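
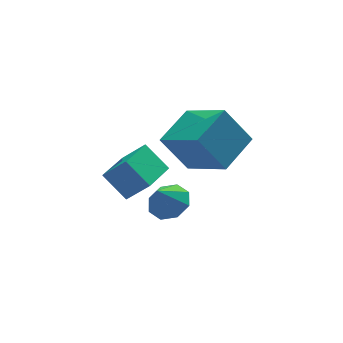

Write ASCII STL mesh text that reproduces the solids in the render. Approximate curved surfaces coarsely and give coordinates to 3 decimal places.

solid 
facet normal -0.475 0.323 0.819
outer loop
vertex -0.607 -0.552 3.258
vertex 0.688 0.237 3.699
vertex -1.219 0.992 2.294
endloop
endfacet
facet normal -0.820 -0.500 -0.280
outer loop
vertex -0.468 0.483 1.001
vertex -0.607 -0.552 3.258
vertex -1.219 0.992 2.294
endloop
endfacet
facet normal -0.476 0.322 0.819
outer loop
vertex -1.219 0.992 2.294
vertex 0.688 0.237 3.699
vertex 0.076 1.781 2.736
endloop
endfacet
facet normal -0.319 0.804 -0.502
outer loop
vertex 0.076 1.781 2.736
vertex -0.468 0.483 1.001
vertex -1.219 0.992 2.294
endloop
endfacet
facet normal 0.319 -0.804 0.502
outer loop
vertex -0.607 -0.552 3.258
vertex 1.439 -0.272 2.406
vertex 0.688 0.237 3.699
endloop
endfacet
facet normal -0.820 -0.499 -0.280
outer loop
vertex 0.144 -1.061 1.964
vertex -0.607 -0.552 3.258
vertex -0.468 0.483 1.001
endloop
endfacet
facet normal 0.319 -0.804 0.501
outer loop
vertex 0.144 -1.061 1.964
vertex 1.439 -0.272 2.406
vertex -0.607 -0.552 3.258
endloop
endfacet
facet normal 0.820 0.499 0.280
outer loop
vertex 0.688 0.237 3.699
vertex 1.439 -0.272 2.406
vertex 0.076 1.781 2.736
endloop
endfacet
facet normal -0.319 0.804 -0.502
outer loop
vertex 0.827 1.272 1.442
vertex -0.468 0.483 1.001
vertex 0.076 1.781 2.736
endloop
endfacet
facet normal 0.820 0.499 0.279
outer loop
vertex 0.076 1.781 2.736
vertex 1.439 -0.272 2.406
vertex 0.827 1.272 1.442
endloop
endfacet
facet normal 0.475 -0.322 -0.819
outer loop
vertex 0.827 1.272 1.442
vertex 0.144 -1.061 1.964
vertex -0.468 0.483 1.001
endloop
endfacet
facet normal 0.476 -0.322 -0.818
outer loop
vertex 1.439 -0.272 2.406
vertex 0.144 -1.061 1.964
vertex 0.827 1.272 1.442
endloop
endfacet
facet normal -0.532 0.416 -0.738
outer loop
vertex -2.997 1.515 0.725
vertex -1.923 2.459 0.483
vertex -2.499 0.747 -0.066
endloop
endfacet
facet normal -0.740 -0.651 0.167
outer loop
vertex -1.877 0.261 0.797
vertex -2.997 1.515 0.725
vertex -2.499 0.747 -0.066
endloop
endfacet
facet normal -0.532 0.416 -0.738
outer loop
vertex -2.499 0.747 -0.066
vertex -1.923 2.459 0.483
vertex -1.426 1.691 -0.308
endloop
endfacet
facet normal 0.411 -0.635 -0.654
outer loop
vertex -1.426 1.691 -0.308
vertex -1.877 0.261 0.797
vertex -2.499 0.747 -0.066
endloop
endfacet
facet normal -0.411 0.635 0.654
outer loop
vertex -2.997 1.515 0.725
vertex -1.301 1.973 1.346
vertex -1.923 2.459 0.483
endloop
endfacet
facet normal -0.740 -0.651 0.167
outer loop
vertex -2.374 1.029 1.588
vertex -2.997 1.515 0.725
vertex -1.877 0.261 0.797
endloop
endfacet
facet normal -0.411 0.635 0.654
outer loop
vertex -2.374 1.029 1.588
vertex -1.301 1.973 1.346
vertex -2.997 1.515 0.725
endloop
endfacet
facet normal 0.740 0.651 -0.167
outer loop
vertex -1.923 2.459 0.483
vertex -1.301 1.973 1.346
vertex -1.426 1.691 -0.308
endloop
endfacet
facet normal 0.411 -0.635 -0.654
outer loop
vertex -0.803 1.205 0.555
vertex -1.877 0.261 0.797
vertex -1.426 1.691 -0.308
endloop
endfacet
facet normal 0.740 0.652 -0.167
outer loop
vertex -1.426 1.691 -0.308
vertex -1.301 1.973 1.346
vertex -0.803 1.205 0.555
endloop
endfacet
facet normal 0.532 -0.416 0.738
outer loop
vertex -0.803 1.205 0.555
vertex -2.374 1.029 1.588
vertex -1.877 0.261 0.797
endloop
endfacet
facet normal 0.532 -0.415 0.738
outer loop
vertex -1.301 1.973 1.346
vertex -2.374 1.029 1.588
vertex -0.803 1.205 0.555
endloop
endfacet
facet normal 0.477 0.172 -0.862
outer loop
vertex -0.086 1.208 -0.952
vertex -0.762 1.313 -1.305
vertex -0.263 1.77 -0.938
endloop
endfacet
facet normal 0.427 0.112 0.897
outer loop
vertex -0.086 1.208 -0.952
vertex -0.263 1.77 -0.938
vertex -1.278 1.127 -0.375
endloop
endfacet
facet normal 0.477 0.171 -0.862
outer loop
vertex -0.263 1.77 -0.938
vertex -0.762 1.313 -1.305
vertex -0.732 2.064 -1.139
endloop
endfacet
facet normal 0.048 0.614 0.788
outer loop
vertex -0.263 1.77 -0.938
vertex -0.732 2.064 -1.139
vertex -1.278 1.127 -0.375
endloop
endfacet
facet normal 0.478 0.171 -0.862
outer loop
vertex -0.732 2.064 -1.139
vertex -0.762 1.313 -1.305
vertex -1.219 1.918 -1.438
endloop
endfacet
facet normal -0.514 0.702 0.494
outer loop
vertex -0.732 2.064 -1.139
vertex -1.219 1.918 -1.438
vertex -1.278 1.127 -0.375
endloop
endfacet
facet normal 0.478 0.171 -0.862
outer loop
vertex -1.219 1.918 -1.438
vertex -0.762 1.313 -1.305
vertex -1.438 1.417 -1.659
endloop
endfacet
facet normal -0.928 0.322 0.188
outer loop
vertex -1.219 1.918 -1.438
vertex -1.438 1.417 -1.659
vertex -1.278 1.127 -0.375
endloop
endfacet
facet normal 0.478 0.172 -0.862
outer loop
vertex -1.438 1.417 -1.659
vertex -0.762 1.313 -1.305
vertex -1.261 0.855 -1.673
endloop
endfacet
facet normal -0.952 -0.301 0.051
outer loop
vertex -1.438 1.417 -1.659
vertex -1.261 0.855 -1.673
vertex -1.278 1.127 -0.375
endloop
endfacet
facet normal 0.478 0.171 -0.861
outer loop
vertex -1.261 0.855 -1.673
vertex -0.762 1.313 -1.305
vertex -0.792 0.561 -1.471
endloop
endfacet
facet normal -0.573 -0.804 0.161
outer loop
vertex -1.261 0.855 -1.673
vertex -0.792 0.561 -1.471
vertex -1.278 1.127 -0.375
endloop
endfacet
facet normal 0.476 0.171 -0.862
outer loop
vertex -0.792 0.561 -1.471
vertex -0.762 1.313 -1.305
vertex -0.305 0.707 -1.173
endloop
endfacet
facet normal -0.011 -0.891 0.455
outer loop
vertex -0.792 0.561 -1.471
vertex -0.305 0.707 -1.173
vertex -1.278 1.127 -0.375
endloop
endfacet
facet normal 0.477 0.172 -0.862
outer loop
vertex -0.305 0.707 -1.173
vertex -0.762 1.313 -1.305
vertex -0.086 1.208 -0.952
endloop
endfacet
facet normal 0.402 -0.511 0.760
outer loop
vertex -0.305 0.707 -1.173
vertex -0.086 1.208 -0.952
vertex -1.278 1.127 -0.375
endloop
endfacet

endsolid


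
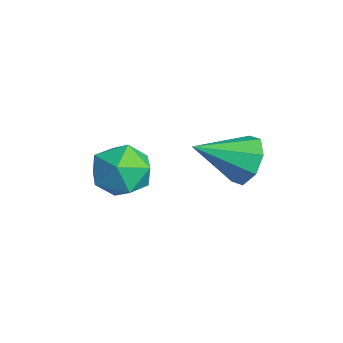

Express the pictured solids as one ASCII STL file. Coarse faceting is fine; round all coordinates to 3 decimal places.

solid 
facet normal -0.604 -0.165 0.780
outer loop
vertex 0.89 -0.448 1.546
vertex 1.6 -1.313 1.912
vertex 1.777 -0.21 2.283
endloop
endfacet
facet normal -0.624 0.521 0.583
outer loop
vertex 0.89 -0.448 1.546
vertex 1.777 -0.21 2.283
vertex 1.546 0.517 1.386
endloop
endfacet
facet normal -0.830 0.548 -0.100
outer loop
vertex 0.89 -0.448 1.546
vertex 1.546 0.517 1.386
vertex 1.226 -0.137 0.461
endloop
endfacet
facet normal -0.938 -0.121 -0.325
outer loop
vertex 0.89 -0.448 1.546
vertex 1.226 -0.137 0.461
vertex 1.259 -1.268 0.786
endloop
endfacet
facet normal -0.798 -0.562 0.219
outer loop
vertex 0.89 -0.448 1.546
vertex 1.259 -1.268 0.786
vertex 1.6 -1.313 1.912
endloop
endfacet
facet normal 0.039 0.781 0.623
outer loop
vertex 1.546 0.517 1.386
vertex 1.777 -0.21 2.283
vertex 2.661 0.248 1.654
endloop
endfacet
facet normal 0.071 -0.328 0.942
outer loop
vertex 1.777 -0.21 2.283
vertex 1.6 -1.313 1.912
vertex 2.694 -0.883 1.979
endloop
endfacet
facet normal -0.242 -0.970 0.035
outer loop
vertex 1.6 -1.313 1.912
vertex 1.259 -1.268 0.786
vertex 2.374 -1.537 1.054
endloop
endfacet
facet normal -0.469 -0.257 -0.845
outer loop
vertex 1.259 -1.268 0.786
vertex 1.226 -0.137 0.461
vertex 2.143 -0.81 0.157
endloop
endfacet
facet normal -0.295 0.825 -0.482
outer loop
vertex 1.226 -0.137 0.461
vertex 1.546 0.517 1.386
vertex 2.32 0.293 0.528
endloop
endfacet
facet normal 0.938 0.121 0.325
outer loop
vertex 3.03 -0.572 0.894
vertex 2.661 0.248 1.654
vertex 2.694 -0.883 1.979
endloop
endfacet
facet normal 0.830 -0.548 0.100
outer loop
vertex 3.03 -0.572 0.894
vertex 2.694 -0.883 1.979
vertex 2.374 -1.537 1.054
endloop
endfacet
facet normal 0.624 -0.521 -0.583
outer loop
vertex 3.03 -0.572 0.894
vertex 2.374 -1.537 1.054
vertex 2.143 -0.81 0.157
endloop
endfacet
facet normal 0.604 0.165 -0.780
outer loop
vertex 3.03 -0.572 0.894
vertex 2.143 -0.81 0.157
vertex 2.32 0.293 0.528
endloop
endfacet
facet normal 0.798 0.562 -0.219
outer loop
vertex 3.03 -0.572 0.894
vertex 2.32 0.293 0.528
vertex 2.661 0.248 1.654
endloop
endfacet
facet normal 0.469 0.257 0.845
outer loop
vertex 2.694 -0.883 1.979
vertex 2.661 0.248 1.654
vertex 1.777 -0.21 2.283
endloop
endfacet
facet normal 0.295 -0.825 0.482
outer loop
vertex 2.374 -1.537 1.054
vertex 2.694 -0.883 1.979
vertex 1.6 -1.313 1.912
endloop
endfacet
facet normal -0.039 -0.781 -0.623
outer loop
vertex 2.143 -0.81 0.157
vertex 2.374 -1.537 1.054
vertex 1.259 -1.268 0.786
endloop
endfacet
facet normal -0.071 0.328 -0.942
outer loop
vertex 2.32 0.293 0.528
vertex 2.143 -0.81 0.157
vertex 1.226 -0.137 0.461
endloop
endfacet
facet normal 0.242 0.970 -0.035
outer loop
vertex 2.661 0.248 1.654
vertex 2.32 0.293 0.528
vertex 1.546 0.517 1.386
endloop
endfacet
facet normal 0.084 0.872 -0.482
outer loop
vertex 3.783 3.018 0.918
vertex 3.028 3.418 1.51
vertex 4.063 3.357 1.581
endloop
endfacet
facet normal 0.811 -0.583 -0.044
outer loop
vertex 3.783 3.018 0.918
vertex 4.063 3.357 1.581
vertex 2.852 1.602 2.51
endloop
endfacet
facet normal 0.084 0.873 -0.481
outer loop
vertex 4.063 3.357 1.581
vertex 3.028 3.418 1.51
vertex 3.737 3.731 2.203
endloop
endfacet
facet normal 0.789 -0.247 0.562
outer loop
vertex 4.063 3.357 1.581
vertex 3.737 3.731 2.203
vertex 2.852 1.602 2.51
endloop
endfacet
facet normal 0.085 0.873 -0.481
outer loop
vertex 3.737 3.731 2.203
vertex 3.028 3.418 1.51
vertex 2.994 3.922 2.419
endloop
endfacet
facet normal 0.284 0.020 0.959
outer loop
vertex 3.737 3.731 2.203
vertex 2.994 3.922 2.419
vertex 2.852 1.602 2.51
endloop
endfacet
facet normal 0.084 0.873 -0.481
outer loop
vertex 2.994 3.922 2.419
vertex 3.028 3.418 1.51
vertex 2.272 3.817 2.102
endloop
endfacet
facet normal -0.409 0.061 0.911
outer loop
vertex 2.994 3.922 2.419
vertex 2.272 3.817 2.102
vertex 2.852 1.602 2.51
endloop
endfacet
facet normal 0.084 0.873 -0.481
outer loop
vertex 2.272 3.817 2.102
vertex 3.028 3.418 1.51
vertex 1.992 3.478 1.439
endloop
endfacet
facet normal -0.882 -0.148 0.448
outer loop
vertex 2.272 3.817 2.102
vertex 1.992 3.478 1.439
vertex 2.852 1.602 2.51
endloop
endfacet
facet normal 0.084 0.873 -0.481
outer loop
vertex 1.992 3.478 1.439
vertex 3.028 3.418 1.51
vertex 2.319 3.104 0.817
endloop
endfacet
facet normal -0.860 -0.485 -0.160
outer loop
vertex 1.992 3.478 1.439
vertex 2.319 3.104 0.817
vertex 2.852 1.602 2.51
endloop
endfacet
facet normal 0.084 0.873 -0.481
outer loop
vertex 2.319 3.104 0.817
vertex 3.028 3.418 1.51
vertex 3.061 2.914 0.601
endloop
endfacet
facet normal -0.354 -0.752 -0.556
outer loop
vertex 2.319 3.104 0.817
vertex 3.061 2.914 0.601
vertex 2.852 1.602 2.51
endloop
endfacet
facet normal 0.085 0.873 -0.481
outer loop
vertex 3.061 2.914 0.601
vertex 3.028 3.418 1.51
vertex 3.783 3.018 0.918
endloop
endfacet
facet normal 0.337 -0.793 -0.508
outer loop
vertex 3.061 2.914 0.601
vertex 3.783 3.018 0.918
vertex 2.852 1.602 2.51
endloop
endfacet

endsolid


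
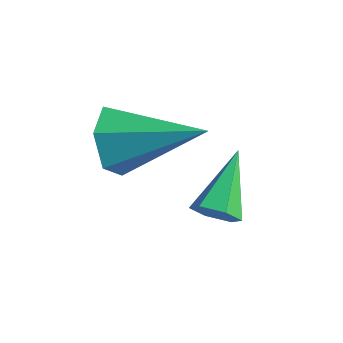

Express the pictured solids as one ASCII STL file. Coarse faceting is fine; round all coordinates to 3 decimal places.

solid 
facet normal -0.845 -0.387 -0.370
outer loop
vertex 2.164 -0.055 -0.197
vertex 1.747 0.186 0.504
vertex 1.798 0.711 -0.162
endloop
endfacet
facet normal 0.580 0.311 -0.753
outer loop
vertex 2.164 -0.055 -0.197
vertex 1.798 0.711 -0.162
vertex 3.513 0.994 1.276
endloop
endfacet
facet normal -0.845 -0.387 -0.370
outer loop
vertex 1.798 0.711 -0.162
vertex 1.747 0.186 0.504
vertex 1.381 0.952 0.538
endloop
endfacet
facet normal 0.079 0.956 -0.282
outer loop
vertex 1.798 0.711 -0.162
vertex 1.381 0.952 0.538
vertex 3.513 0.994 1.276
endloop
endfacet
facet normal -0.844 -0.387 -0.370
outer loop
vertex 1.381 0.952 0.538
vertex 1.747 0.186 0.504
vertex 1.33 0.426 1.204
endloop
endfacet
facet normal -0.221 0.774 0.594
outer loop
vertex 1.381 0.952 0.538
vertex 1.33 0.426 1.204
vertex 3.513 0.994 1.276
endloop
endfacet
facet normal -0.844 -0.388 -0.370
outer loop
vertex 1.33 0.426 1.204
vertex 1.747 0.186 0.504
vertex 1.697 -0.34 1.169
endloop
endfacet
facet normal -0.019 -0.055 0.998
outer loop
vertex 1.33 0.426 1.204
vertex 1.697 -0.34 1.169
vertex 3.513 0.994 1.276
endloop
endfacet
facet normal -0.845 -0.387 -0.370
outer loop
vertex 1.697 -0.34 1.169
vertex 1.747 0.186 0.504
vertex 2.114 -0.581 0.469
endloop
endfacet
facet normal 0.482 -0.699 0.528
outer loop
vertex 1.697 -0.34 1.169
vertex 2.114 -0.581 0.469
vertex 3.513 0.994 1.276
endloop
endfacet
facet normal -0.845 -0.387 -0.369
outer loop
vertex 2.114 -0.581 0.469
vertex 1.747 0.186 0.504
vertex 2.164 -0.055 -0.197
endloop
endfacet
facet normal 0.782 -0.516 -0.349
outer loop
vertex 2.114 -0.581 0.469
vertex 2.164 -0.055 -0.197
vertex 3.513 0.994 1.276
endloop
endfacet
facet normal 0.256 -0.836 -0.486
outer loop
vertex 3.785 1.477 -2.118
vertex 3.6 1.165 -1.679
vertex 3.244 1.302 -2.102
endloop
endfacet
facet normal -0.240 0.677 -0.696
outer loop
vertex 3.785 1.477 -2.118
vertex 3.244 1.302 -2.102
vertex 3.18 2.535 -0.881
endloop
endfacet
facet normal 0.256 -0.836 -0.486
outer loop
vertex 3.244 1.302 -2.102
vertex 3.6 1.165 -1.679
vertex 3.058 0.989 -1.662
endloop
endfacet
facet normal -0.945 0.203 -0.255
outer loop
vertex 3.244 1.302 -2.102
vertex 3.058 0.989 -1.662
vertex 3.18 2.535 -0.881
endloop
endfacet
facet normal 0.256 -0.836 -0.485
outer loop
vertex 3.058 0.989 -1.662
vertex 3.6 1.165 -1.679
vertex 3.415 0.853 -1.239
endloop
endfacet
facet normal -0.779 -0.233 0.582
outer loop
vertex 3.058 0.989 -1.662
vertex 3.415 0.853 -1.239
vertex 3.18 2.535 -0.881
endloop
endfacet
facet normal 0.255 -0.836 -0.486
outer loop
vertex 3.415 0.853 -1.239
vertex 3.6 1.165 -1.679
vertex 3.957 1.028 -1.256
endloop
endfacet
facet normal 0.094 -0.195 0.976
outer loop
vertex 3.415 0.853 -1.239
vertex 3.957 1.028 -1.256
vertex 3.18 2.535 -0.881
endloop
endfacet
facet normal 0.257 -0.835 -0.487
outer loop
vertex 3.957 1.028 -1.256
vertex 3.6 1.165 -1.679
vertex 4.142 1.341 -1.695
endloop
endfacet
facet normal 0.798 0.278 0.535
outer loop
vertex 3.957 1.028 -1.256
vertex 4.142 1.341 -1.695
vertex 3.18 2.535 -0.881
endloop
endfacet
facet normal 0.257 -0.836 -0.486
outer loop
vertex 4.142 1.341 -1.695
vertex 3.6 1.165 -1.679
vertex 3.785 1.477 -2.118
endloop
endfacet
facet normal 0.631 0.715 -0.303
outer loop
vertex 4.142 1.341 -1.695
vertex 3.785 1.477 -2.118
vertex 3.18 2.535 -0.881
endloop
endfacet

endsolid


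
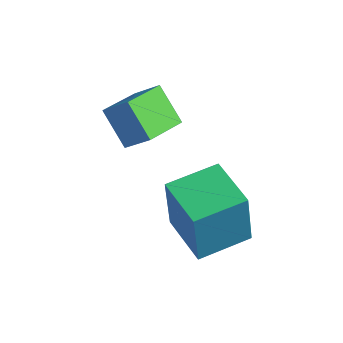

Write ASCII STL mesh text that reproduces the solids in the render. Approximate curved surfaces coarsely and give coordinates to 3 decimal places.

solid 
facet normal -0.940 0.340 0.017
outer loop
vertex -1.718 -4.398 2.086
vertex -1.181 -2.918 2.224
vertex -1.693 -4.234 0.224
endloop
endfacet
facet normal -0.340 -0.936 -0.087
outer loop
vertex -0.179 -4.782 0.196
vertex -1.718 -4.398 2.086
vertex -1.693 -4.234 0.224
endloop
endfacet
facet normal -0.940 0.340 0.017
outer loop
vertex -1.693 -4.234 0.224
vertex -1.181 -2.918 2.224
vertex -1.155 -2.755 0.361
endloop
endfacet
facet normal 0.013 0.087 -0.996
outer loop
vertex -1.155 -2.755 0.361
vertex -0.179 -4.782 0.196
vertex -1.693 -4.234 0.224
endloop
endfacet
facet normal -0.013 -0.088 0.996
outer loop
vertex -1.718 -4.398 2.086
vertex 0.333 -3.466 2.196
vertex -1.181 -2.918 2.224
endloop
endfacet
facet normal -0.340 -0.936 -0.087
outer loop
vertex -0.205 -4.945 2.059
vertex -1.718 -4.398 2.086
vertex -0.179 -4.782 0.196
endloop
endfacet
facet normal -0.014 -0.087 0.996
outer loop
vertex -0.205 -4.945 2.059
vertex 0.333 -3.466 2.196
vertex -1.718 -4.398 2.086
endloop
endfacet
facet normal 0.340 0.936 0.087
outer loop
vertex -1.181 -2.918 2.224
vertex 0.333 -3.466 2.196
vertex -1.155 -2.755 0.361
endloop
endfacet
facet normal 0.014 0.088 -0.996
outer loop
vertex 0.358 -3.302 0.334
vertex -0.179 -4.782 0.196
vertex -1.155 -2.755 0.361
endloop
endfacet
facet normal 0.340 0.936 0.087
outer loop
vertex -1.155 -2.755 0.361
vertex 0.333 -3.466 2.196
vertex 0.358 -3.302 0.334
endloop
endfacet
facet normal 0.940 -0.340 -0.017
outer loop
vertex 0.358 -3.302 0.334
vertex -0.205 -4.945 2.059
vertex -0.179 -4.782 0.196
endloop
endfacet
facet normal 0.940 -0.340 -0.017
outer loop
vertex 0.333 -3.466 2.196
vertex -0.205 -4.945 2.059
vertex 0.358 -3.302 0.334
endloop
endfacet
facet normal -0.719 0.105 0.687
outer loop
vertex -3.211 -4.204 4.488
vertex -3.283 -2.924 4.217
vertex -3.945 -4.401 3.749
endloop
endfacet
facet normal 0.055 -0.977 0.206
outer loop
vertex -3.017 -4.536 2.863
vertex -3.211 -4.204 4.488
vertex -3.945 -4.401 3.749
endloop
endfacet
facet normal -0.719 0.105 0.687
outer loop
vertex -3.945 -4.401 3.749
vertex -3.283 -2.924 4.217
vertex -4.017 -3.121 3.478
endloop
endfacet
facet normal -0.692 -0.186 -0.697
outer loop
vertex -4.017 -3.121 3.478
vertex -3.017 -4.536 2.863
vertex -3.945 -4.401 3.749
endloop
endfacet
facet normal 0.692 0.186 0.697
outer loop
vertex -3.211 -4.204 4.488
vertex -2.355 -3.059 3.331
vertex -3.283 -2.924 4.217
endloop
endfacet
facet normal 0.055 -0.977 0.206
outer loop
vertex -2.283 -4.339 3.602
vertex -3.211 -4.204 4.488
vertex -3.017 -4.536 2.863
endloop
endfacet
facet normal 0.692 0.186 0.697
outer loop
vertex -2.283 -4.339 3.602
vertex -2.355 -3.059 3.331
vertex -3.211 -4.204 4.488
endloop
endfacet
facet normal -0.055 0.977 -0.206
outer loop
vertex -3.283 -2.924 4.217
vertex -2.355 -3.059 3.331
vertex -4.017 -3.121 3.478
endloop
endfacet
facet normal -0.692 -0.186 -0.697
outer loop
vertex -3.089 -3.256 2.592
vertex -3.017 -4.536 2.863
vertex -4.017 -3.121 3.478
endloop
endfacet
facet normal -0.055 0.977 -0.206
outer loop
vertex -4.017 -3.121 3.478
vertex -2.355 -3.059 3.331
vertex -3.089 -3.256 2.592
endloop
endfacet
facet normal 0.719 -0.105 -0.687
outer loop
vertex -3.089 -3.256 2.592
vertex -2.283 -4.339 3.602
vertex -3.017 -4.536 2.863
endloop
endfacet
facet normal 0.719 -0.105 -0.687
outer loop
vertex -2.355 -3.059 3.331
vertex -2.283 -4.339 3.602
vertex -3.089 -3.256 2.592
endloop
endfacet

endsolid


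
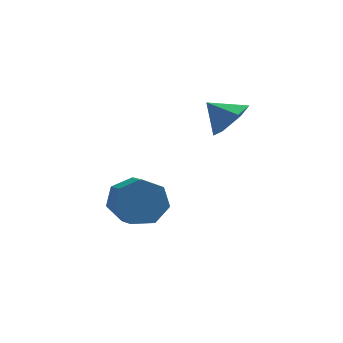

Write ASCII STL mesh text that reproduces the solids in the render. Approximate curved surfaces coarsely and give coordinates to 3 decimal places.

solid 
facet normal -0.284 0.853 -0.439
outer loop
vertex -1.016 1.441 -0.845
vertex -1.777 0.912 -1.381
vertex -1.841 1.384 -0.422
endloop
endfacet
facet normal 0.362 0.518 0.775
outer loop
vertex -1.016 1.441 -0.845
vertex -1.841 1.384 -0.422
vertex -0.562 0.076 -0.144
endloop
endfacet
facet normal 0.362 0.518 0.775
outer loop
vertex -0.562 0.076 -0.144
vertex -1.841 1.384 -0.422
vertex -1.387 0.019 0.279
endloop
endfacet
facet normal 0.284 -0.853 0.438
outer loop
vertex -0.562 0.076 -0.144
vertex -1.387 0.019 0.279
vertex -1.323 -0.452 -0.679
endloop
endfacet
facet normal -0.284 0.853 -0.439
outer loop
vertex -1.841 1.384 -0.422
vertex -1.777 0.912 -1.381
vertex -2.617 0.972 -0.721
endloop
endfacet
facet normal -0.469 0.275 0.839
outer loop
vertex -1.841 1.384 -0.422
vertex -2.617 0.972 -0.721
vertex -1.387 0.019 0.279
endloop
endfacet
facet normal -0.469 0.275 0.839
outer loop
vertex -1.387 0.019 0.279
vertex -2.617 0.972 -0.721
vertex -2.163 -0.393 -0.02
endloop
endfacet
facet normal 0.284 -0.853 0.438
outer loop
vertex -1.387 0.019 0.279
vertex -2.163 -0.393 -0.02
vertex -1.323 -0.452 -0.679
endloop
endfacet
facet normal -0.284 0.853 -0.439
outer loop
vertex -2.617 0.972 -0.721
vertex -1.777 0.912 -1.381
vertex -2.761 0.515 -1.516
endloop
endfacet
facet normal -0.946 -0.175 0.272
outer loop
vertex -2.617 0.972 -0.721
vertex -2.761 0.515 -1.516
vertex -2.163 -0.393 -0.02
endloop
endfacet
facet normal -0.946 -0.175 0.272
outer loop
vertex -2.163 -0.393 -0.02
vertex -2.761 0.515 -1.516
vertex -2.307 -0.85 -0.815
endloop
endfacet
facet normal 0.284 -0.853 0.439
outer loop
vertex -2.163 -0.393 -0.02
vertex -2.307 -0.85 -0.815
vertex -1.323 -0.452 -0.679
endloop
endfacet
facet normal -0.284 0.853 -0.438
outer loop
vertex -2.761 0.515 -1.516
vertex -1.777 0.912 -1.381
vertex -2.164 0.357 -2.21
endloop
endfacet
facet normal -0.712 -0.493 -0.500
outer loop
vertex -2.761 0.515 -1.516
vertex -2.164 0.357 -2.21
vertex -2.307 -0.85 -0.815
endloop
endfacet
facet normal -0.711 -0.494 -0.500
outer loop
vertex -2.307 -0.85 -0.815
vertex -2.164 0.357 -2.21
vertex -1.71 -1.007 -1.508
endloop
endfacet
facet normal 0.284 -0.853 0.438
outer loop
vertex -2.307 -0.85 -0.815
vertex -1.71 -1.007 -1.508
vertex -1.323 -0.452 -0.679
endloop
endfacet
facet normal -0.284 0.853 -0.438
outer loop
vertex -2.164 0.357 -2.21
vertex -1.777 0.912 -1.381
vertex -1.275 0.618 -2.279
endloop
endfacet
facet normal 0.060 -0.441 -0.896
outer loop
vertex -2.164 0.357 -2.21
vertex -1.275 0.618 -2.279
vertex -1.71 -1.007 -1.508
endloop
endfacet
facet normal 0.059 -0.441 -0.896
outer loop
vertex -1.71 -1.007 -1.508
vertex -1.275 0.618 -2.279
vertex -0.821 -0.747 -1.577
endloop
endfacet
facet normal 0.283 -0.853 0.439
outer loop
vertex -1.71 -1.007 -1.508
vertex -0.821 -0.747 -1.577
vertex -1.323 -0.452 -0.679
endloop
endfacet
facet normal -0.284 0.853 -0.438
outer loop
vertex -1.275 0.618 -2.279
vertex -1.777 0.912 -1.381
vertex -0.765 1.1 -1.671
endloop
endfacet
facet normal 0.786 -0.055 -0.616
outer loop
vertex -1.275 0.618 -2.279
vertex -0.765 1.1 -1.671
vertex -0.821 -0.747 -1.577
endloop
endfacet
facet normal 0.785 -0.055 -0.617
outer loop
vertex -0.821 -0.747 -1.577
vertex -0.765 1.1 -1.671
vertex -0.31 -0.265 -0.97
endloop
endfacet
facet normal 0.283 -0.853 0.439
outer loop
vertex -0.821 -0.747 -1.577
vertex -0.31 -0.265 -0.97
vertex -1.323 -0.452 -0.679
endloop
endfacet
facet normal -0.284 0.853 -0.438
outer loop
vertex -0.765 1.1 -1.671
vertex -1.777 0.912 -1.381
vertex -1.016 1.441 -0.845
endloop
endfacet
facet normal 0.920 0.371 0.126
outer loop
vertex -0.765 1.1 -1.671
vertex -1.016 1.441 -0.845
vertex -0.31 -0.265 -0.97
endloop
endfacet
facet normal 0.920 0.371 0.127
outer loop
vertex -0.31 -0.265 -0.97
vertex -1.016 1.441 -0.845
vertex -0.562 0.076 -0.144
endloop
endfacet
facet normal 0.283 -0.853 0.439
outer loop
vertex -0.31 -0.265 -0.97
vertex -0.562 0.076 -0.144
vertex -1.323 -0.452 -0.679
endloop
endfacet
facet normal 0.747 -0.175 -0.642
outer loop
vertex 2.5 1.028 3.763
vertex 1.863 0.772 3.092
vertex 2.141 1.688 3.166
endloop
endfacet
facet normal 0.041 0.682 0.730
outer loop
vertex 2.5 1.028 3.763
vertex 2.141 1.688 3.166
vertex 0.937 0.988 3.888
endloop
endfacet
facet normal 0.747 -0.175 -0.642
outer loop
vertex 2.141 1.688 3.166
vertex 1.863 0.772 3.092
vertex 1.504 1.432 2.495
endloop
endfacet
facet normal -0.457 0.884 0.096
outer loop
vertex 2.141 1.688 3.166
vertex 1.504 1.432 2.495
vertex 0.937 0.988 3.888
endloop
endfacet
facet normal 0.747 -0.175 -0.642
outer loop
vertex 1.504 1.432 2.495
vertex 1.863 0.772 3.092
vertex 1.226 0.516 2.421
endloop
endfacet
facet normal -0.913 0.299 -0.276
outer loop
vertex 1.504 1.432 2.495
vertex 1.226 0.516 2.421
vertex 0.937 0.988 3.888
endloop
endfacet
facet normal 0.747 -0.175 -0.642
outer loop
vertex 1.226 0.516 2.421
vertex 1.863 0.772 3.092
vertex 1.585 -0.144 3.018
endloop
endfacet
facet normal -0.873 -0.488 -0.015
outer loop
vertex 1.226 0.516 2.421
vertex 1.585 -0.144 3.018
vertex 0.937 0.988 3.888
endloop
endfacet
facet normal 0.747 -0.175 -0.642
outer loop
vertex 1.585 -0.144 3.018
vertex 1.863 0.772 3.092
vertex 2.222 0.112 3.689
endloop
endfacet
facet normal -0.375 -0.690 0.619
outer loop
vertex 1.585 -0.144 3.018
vertex 2.222 0.112 3.689
vertex 0.937 0.988 3.888
endloop
endfacet
facet normal 0.747 -0.175 -0.642
outer loop
vertex 2.222 0.112 3.689
vertex 1.863 0.772 3.092
vertex 2.5 1.028 3.763
endloop
endfacet
facet normal 0.082 -0.105 0.991
outer loop
vertex 2.222 0.112 3.689
vertex 2.5 1.028 3.763
vertex 0.937 0.988 3.888
endloop
endfacet

endsolid


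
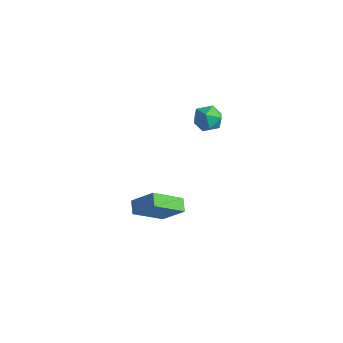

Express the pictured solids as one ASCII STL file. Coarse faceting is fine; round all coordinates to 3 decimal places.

solid 
facet normal -0.988 0.129 0.086
outer loop
vertex 3.287 1.078 3.678
vertex 3.149 0.291 3.278
vertex 3.232 0.332 4.167
endloop
endfacet
facet normal -0.642 0.453 0.618
outer loop
vertex 3.287 1.078 3.678
vertex 3.232 0.332 4.167
vertex 3.851 0.948 4.359
endloop
endfacet
facet normal -0.188 0.924 0.332
outer loop
vertex 3.287 1.078 3.678
vertex 3.851 0.948 4.359
vertex 4.152 1.286 3.588
endloop
endfacet
facet normal -0.253 0.891 -0.376
outer loop
vertex 3.287 1.078 3.678
vertex 4.152 1.286 3.588
vertex 3.718 0.881 2.92
endloop
endfacet
facet normal -0.748 0.400 -0.529
outer loop
vertex 3.287 1.078 3.678
vertex 3.718 0.881 2.92
vertex 3.149 0.291 3.278
endloop
endfacet
facet normal -0.260 -0.040 0.965
outer loop
vertex 3.851 0.948 4.359
vertex 3.232 0.332 4.167
vertex 4.062 0.079 4.38
endloop
endfacet
facet normal -0.819 -0.564 0.103
outer loop
vertex 3.232 0.332 4.167
vertex 3.149 0.291 3.278
vertex 3.628 -0.326 3.712
endloop
endfacet
facet normal -0.431 -0.126 -0.893
outer loop
vertex 3.149 0.291 3.278
vertex 3.718 0.881 2.92
vertex 3.929 0.012 2.941
endloop
endfacet
facet normal 0.369 0.669 -0.645
outer loop
vertex 3.718 0.881 2.92
vertex 4.152 1.286 3.588
vertex 4.548 0.628 3.133
endloop
endfacet
facet normal 0.475 0.722 0.502
outer loop
vertex 4.152 1.286 3.588
vertex 3.851 0.948 4.359
vertex 4.631 0.669 4.022
endloop
endfacet
facet normal 0.253 -0.891 0.376
outer loop
vertex 4.493 -0.118 3.622
vertex 4.062 0.079 4.38
vertex 3.628 -0.326 3.712
endloop
endfacet
facet normal 0.188 -0.924 -0.332
outer loop
vertex 4.493 -0.118 3.622
vertex 3.628 -0.326 3.712
vertex 3.929 0.012 2.941
endloop
endfacet
facet normal 0.642 -0.453 -0.618
outer loop
vertex 4.493 -0.118 3.622
vertex 3.929 0.012 2.941
vertex 4.548 0.628 3.133
endloop
endfacet
facet normal 0.988 -0.129 -0.086
outer loop
vertex 4.493 -0.118 3.622
vertex 4.548 0.628 3.133
vertex 4.631 0.669 4.022
endloop
endfacet
facet normal 0.748 -0.400 0.529
outer loop
vertex 4.493 -0.118 3.622
vertex 4.631 0.669 4.022
vertex 4.062 0.079 4.38
endloop
endfacet
facet normal -0.369 -0.669 0.645
outer loop
vertex 3.628 -0.326 3.712
vertex 4.062 0.079 4.38
vertex 3.232 0.332 4.167
endloop
endfacet
facet normal -0.475 -0.722 -0.502
outer loop
vertex 3.929 0.012 2.941
vertex 3.628 -0.326 3.712
vertex 3.149 0.291 3.278
endloop
endfacet
facet normal 0.260 0.040 -0.965
outer loop
vertex 4.548 0.628 3.133
vertex 3.929 0.012 2.941
vertex 3.718 0.881 2.92
endloop
endfacet
facet normal 0.819 0.564 -0.103
outer loop
vertex 4.631 0.669 4.022
vertex 4.548 0.628 3.133
vertex 4.152 1.286 3.588
endloop
endfacet
facet normal 0.431 0.126 0.893
outer loop
vertex 4.062 0.079 4.38
vertex 4.631 0.669 4.022
vertex 3.851 0.948 4.359
endloop
endfacet
facet normal -0.643 0.651 0.403
outer loop
vertex 1.343 -2.748 -2.736
vertex 2.496 -2.331 -1.572
vertex 2.112 -1.169 -4.061
endloop
endfacet
facet normal -0.682 -0.246 -0.689
outer loop
vertex 2.664 -1.729 -4.408
vertex 1.343 -2.748 -2.736
vertex 2.112 -1.169 -4.061
endloop
endfacet
facet normal -0.643 0.651 0.403
outer loop
vertex 2.112 -1.169 -4.061
vertex 2.496 -2.331 -1.572
vertex 3.264 -0.752 -2.898
endloop
endfacet
facet normal 0.349 0.717 -0.603
outer loop
vertex 3.264 -0.752 -2.898
vertex 2.664 -1.729 -4.408
vertex 2.112 -1.169 -4.061
endloop
endfacet
facet normal -0.349 -0.718 0.603
outer loop
vertex 1.343 -2.748 -2.736
vertex 3.048 -2.891 -1.919
vertex 2.496 -2.331 -1.572
endloop
endfacet
facet normal -0.681 -0.247 -0.689
outer loop
vertex 1.896 -3.308 -3.082
vertex 1.343 -2.748 -2.736
vertex 2.664 -1.729 -4.408
endloop
endfacet
facet normal -0.349 -0.717 0.603
outer loop
vertex 1.896 -3.308 -3.082
vertex 3.048 -2.891 -1.919
vertex 1.343 -2.748 -2.736
endloop
endfacet
facet normal 0.682 0.246 0.688
outer loop
vertex 2.496 -2.331 -1.572
vertex 3.048 -2.891 -1.919
vertex 3.264 -0.752 -2.898
endloop
endfacet
facet normal 0.349 0.717 -0.603
outer loop
vertex 3.817 -1.312 -3.244
vertex 2.664 -1.729 -4.408
vertex 3.264 -0.752 -2.898
endloop
endfacet
facet normal 0.681 0.247 0.689
outer loop
vertex 3.264 -0.752 -2.898
vertex 3.048 -2.891 -1.919
vertex 3.817 -1.312 -3.244
endloop
endfacet
facet normal 0.643 -0.651 -0.403
outer loop
vertex 3.817 -1.312 -3.244
vertex 1.896 -3.308 -3.082
vertex 2.664 -1.729 -4.408
endloop
endfacet
facet normal 0.643 -0.651 -0.403
outer loop
vertex 3.048 -2.891 -1.919
vertex 1.896 -3.308 -3.082
vertex 3.817 -1.312 -3.244
endloop
endfacet

endsolid


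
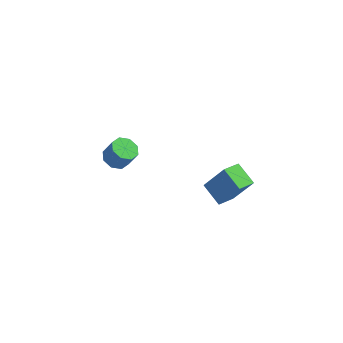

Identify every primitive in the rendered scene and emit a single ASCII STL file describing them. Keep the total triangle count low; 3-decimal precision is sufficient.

solid 
facet normal -0.730 0.514 0.451
outer loop
vertex 2.977 0.627 -1.342
vertex 3.514 1.724 -1.723
vertex 1.822 0.566 -3.142
endloop
endfacet
facet normal -0.419 -0.858 0.298
outer loop
vertex 2.946 -0.224 -3.837
vertex 2.977 0.627 -1.342
vertex 1.822 0.566 -3.142
endloop
endfacet
facet normal -0.730 0.514 0.451
outer loop
vertex 1.822 0.566 -3.142
vertex 3.514 1.724 -1.723
vertex 2.359 1.664 -3.523
endloop
endfacet
facet normal -0.540 -0.028 -0.841
outer loop
vertex 2.359 1.664 -3.523
vertex 2.946 -0.224 -3.837
vertex 1.822 0.566 -3.142
endloop
endfacet
facet normal 0.540 0.028 0.841
outer loop
vertex 2.977 0.627 -1.342
vertex 4.638 0.934 -2.418
vertex 3.514 1.724 -1.723
endloop
endfacet
facet normal -0.419 -0.858 0.298
outer loop
vertex 4.101 -0.164 -2.037
vertex 2.977 0.627 -1.342
vertex 2.946 -0.224 -3.837
endloop
endfacet
facet normal 0.540 0.028 0.841
outer loop
vertex 4.101 -0.164 -2.037
vertex 4.638 0.934 -2.418
vertex 2.977 0.627 -1.342
endloop
endfacet
facet normal 0.419 0.858 -0.297
outer loop
vertex 3.514 1.724 -1.723
vertex 4.638 0.934 -2.418
vertex 2.359 1.664 -3.523
endloop
endfacet
facet normal -0.540 -0.028 -0.841
outer loop
vertex 3.483 0.873 -4.218
vertex 2.946 -0.224 -3.837
vertex 2.359 1.664 -3.523
endloop
endfacet
facet normal 0.419 0.858 -0.298
outer loop
vertex 2.359 1.664 -3.523
vertex 4.638 0.934 -2.418
vertex 3.483 0.873 -4.218
endloop
endfacet
facet normal 0.730 -0.514 -0.451
outer loop
vertex 3.483 0.873 -4.218
vertex 4.101 -0.164 -2.037
vertex 2.946 -0.224 -3.837
endloop
endfacet
facet normal 0.730 -0.514 -0.451
outer loop
vertex 4.638 0.934 -2.418
vertex 4.101 -0.164 -2.037
vertex 3.483 0.873 -4.218
endloop
endfacet
facet normal -0.467 0.048 -0.883
outer loop
vertex -3.404 2.833 -4.961
vertex -4.182 2.792 -4.552
vertex -3.644 3.442 -4.801
endloop
endfacet
facet normal 0.810 0.425 -0.404
outer loop
vertex -3.404 2.833 -4.961
vertex -3.644 3.442 -4.801
vertex -2.779 2.769 -3.777
endloop
endfacet
facet normal 0.810 0.425 -0.405
outer loop
vertex -2.779 2.769 -3.777
vertex -3.644 3.442 -4.801
vertex -3.019 3.378 -3.618
endloop
endfacet
facet normal 0.466 -0.047 0.883
outer loop
vertex -2.779 2.769 -3.777
vertex -3.019 3.378 -3.618
vertex -3.558 2.728 -3.368
endloop
endfacet
facet normal -0.466 0.047 -0.883
outer loop
vertex -3.644 3.442 -4.801
vertex -4.182 2.792 -4.552
vertex -4.199 3.67 -4.496
endloop
endfacet
facet normal 0.321 0.940 -0.119
outer loop
vertex -3.644 3.442 -4.801
vertex -4.199 3.67 -4.496
vertex -3.019 3.378 -3.618
endloop
endfacet
facet normal 0.321 0.940 -0.119
outer loop
vertex -3.019 3.378 -3.618
vertex -4.199 3.67 -4.496
vertex -3.574 3.606 -3.312
endloop
endfacet
facet normal 0.467 -0.048 0.883
outer loop
vertex -3.019 3.378 -3.618
vertex -3.574 3.606 -3.312
vertex -3.558 2.728 -3.368
endloop
endfacet
facet normal -0.467 0.047 -0.883
outer loop
vertex -4.199 3.67 -4.496
vertex -4.182 2.792 -4.552
vertex -4.744 3.384 -4.223
endloop
endfacet
facet normal -0.356 0.904 0.237
outer loop
vertex -4.199 3.67 -4.496
vertex -4.744 3.384 -4.223
vertex -3.574 3.606 -3.312
endloop
endfacet
facet normal -0.356 0.904 0.237
outer loop
vertex -3.574 3.606 -3.312
vertex -4.744 3.384 -4.223
vertex -4.119 3.32 -3.04
endloop
endfacet
facet normal 0.466 -0.048 0.883
outer loop
vertex -3.574 3.606 -3.312
vertex -4.119 3.32 -3.04
vertex -3.558 2.728 -3.368
endloop
endfacet
facet normal -0.466 0.048 -0.883
outer loop
vertex -4.744 3.384 -4.223
vertex -4.182 2.792 -4.552
vertex -4.961 2.751 -4.143
endloop
endfacet
facet normal -0.824 0.340 0.454
outer loop
vertex -4.744 3.384 -4.223
vertex -4.961 2.751 -4.143
vertex -4.119 3.32 -3.04
endloop
endfacet
facet normal -0.824 0.340 0.453
outer loop
vertex -4.119 3.32 -3.04
vertex -4.961 2.751 -4.143
vertex -4.336 2.687 -2.959
endloop
endfacet
facet normal 0.467 -0.047 0.883
outer loop
vertex -4.119 3.32 -3.04
vertex -4.336 2.687 -2.959
vertex -3.558 2.728 -3.368
endloop
endfacet
facet normal -0.466 0.047 -0.883
outer loop
vertex -4.961 2.751 -4.143
vertex -4.182 2.792 -4.552
vertex -4.721 2.142 -4.302
endloop
endfacet
facet normal -0.810 -0.425 0.405
outer loop
vertex -4.961 2.751 -4.143
vertex -4.721 2.142 -4.302
vertex -4.336 2.687 -2.959
endloop
endfacet
facet normal -0.810 -0.425 0.405
outer loop
vertex -4.336 2.687 -2.959
vertex -4.721 2.142 -4.302
vertex -4.096 2.078 -3.119
endloop
endfacet
facet normal 0.467 -0.048 0.883
outer loop
vertex -4.336 2.687 -2.959
vertex -4.096 2.078 -3.119
vertex -3.558 2.728 -3.368
endloop
endfacet
facet normal -0.467 0.048 -0.883
outer loop
vertex -4.721 2.142 -4.302
vertex -4.182 2.792 -4.552
vertex -4.166 1.914 -4.608
endloop
endfacet
facet normal -0.321 -0.940 0.119
outer loop
vertex -4.721 2.142 -4.302
vertex -4.166 1.914 -4.608
vertex -4.096 2.078 -3.119
endloop
endfacet
facet normal -0.321 -0.940 0.119
outer loop
vertex -4.096 2.078 -3.119
vertex -4.166 1.914 -4.608
vertex -3.541 1.85 -3.424
endloop
endfacet
facet normal 0.466 -0.047 0.883
outer loop
vertex -4.096 2.078 -3.119
vertex -3.541 1.85 -3.424
vertex -3.558 2.728 -3.368
endloop
endfacet
facet normal -0.466 0.048 -0.883
outer loop
vertex -4.166 1.914 -4.608
vertex -4.182 2.792 -4.552
vertex -3.621 2.2 -4.88
endloop
endfacet
facet normal 0.356 -0.904 -0.237
outer loop
vertex -4.166 1.914 -4.608
vertex -3.621 2.2 -4.88
vertex -3.541 1.85 -3.424
endloop
endfacet
facet normal 0.356 -0.904 -0.237
outer loop
vertex -3.541 1.85 -3.424
vertex -3.621 2.2 -4.88
vertex -2.996 2.136 -3.697
endloop
endfacet
facet normal 0.467 -0.047 0.883
outer loop
vertex -3.541 1.85 -3.424
vertex -2.996 2.136 -3.697
vertex -3.558 2.728 -3.368
endloop
endfacet
facet normal -0.467 0.047 -0.883
outer loop
vertex -3.621 2.2 -4.88
vertex -4.182 2.792 -4.552
vertex -3.404 2.833 -4.961
endloop
endfacet
facet normal 0.824 -0.340 -0.454
outer loop
vertex -3.621 2.2 -4.88
vertex -3.404 2.833 -4.961
vertex -2.996 2.136 -3.697
endloop
endfacet
facet normal 0.824 -0.340 -0.453
outer loop
vertex -2.996 2.136 -3.697
vertex -3.404 2.833 -4.961
vertex -2.779 2.769 -3.777
endloop
endfacet
facet normal 0.466 -0.048 0.883
outer loop
vertex -2.996 2.136 -3.697
vertex -2.779 2.769 -3.777
vertex -3.558 2.728 -3.368
endloop
endfacet

endsolid


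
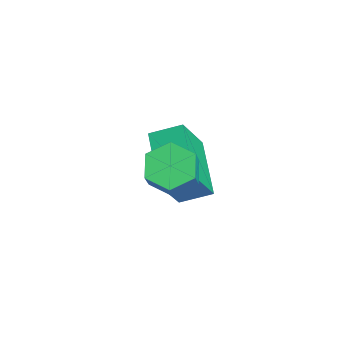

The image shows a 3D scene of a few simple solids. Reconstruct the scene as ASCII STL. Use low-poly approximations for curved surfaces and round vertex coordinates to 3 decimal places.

solid 
facet normal -0.543 0.210 -0.813
outer loop
vertex 1.135 3.563 2.684
vertex 0.627 2.974 2.871
vertex 0.5 3.714 3.147
endloop
endfacet
facet normal 0.276 0.959 0.065
outer loop
vertex 1.135 3.563 2.684
vertex 0.5 3.714 3.147
vertex 1.721 3.335 3.562
endloop
endfacet
facet normal 0.276 0.959 0.065
outer loop
vertex 1.721 3.335 3.562
vertex 0.5 3.714 3.147
vertex 1.087 3.486 4.025
endloop
endfacet
facet normal 0.543 -0.211 0.813
outer loop
vertex 1.721 3.335 3.562
vertex 1.087 3.486 4.025
vertex 1.213 2.746 3.749
endloop
endfacet
facet normal -0.543 0.210 -0.813
outer loop
vertex 0.5 3.714 3.147
vertex 0.627 2.974 2.871
vertex -0.008 3.125 3.334
endloop
endfacet
facet normal -0.549 0.643 0.534
outer loop
vertex 0.5 3.714 3.147
vertex -0.008 3.125 3.334
vertex 1.087 3.486 4.025
endloop
endfacet
facet normal -0.549 0.643 0.534
outer loop
vertex 1.087 3.486 4.025
vertex -0.008 3.125 3.334
vertex 0.579 2.897 4.212
endloop
endfacet
facet normal 0.543 -0.211 0.813
outer loop
vertex 1.087 3.486 4.025
vertex 0.579 2.897 4.212
vertex 1.213 2.746 3.749
endloop
endfacet
facet normal -0.543 0.210 -0.813
outer loop
vertex -0.008 3.125 3.334
vertex 0.627 2.974 2.871
vertex 0.119 2.385 3.058
endloop
endfacet
facet normal -0.825 -0.316 0.469
outer loop
vertex -0.008 3.125 3.334
vertex 0.119 2.385 3.058
vertex 0.579 2.897 4.212
endloop
endfacet
facet normal -0.825 -0.315 0.469
outer loop
vertex 0.579 2.897 4.212
vertex 0.119 2.385 3.058
vertex 0.705 2.157 3.936
endloop
endfacet
facet normal 0.543 -0.211 0.813
outer loop
vertex 0.579 2.897 4.212
vertex 0.705 2.157 3.936
vertex 1.213 2.746 3.749
endloop
endfacet
facet normal -0.543 0.211 -0.813
outer loop
vertex 0.119 2.385 3.058
vertex 0.627 2.974 2.871
vertex 0.753 2.234 2.595
endloop
endfacet
facet normal -0.276 -0.959 -0.065
outer loop
vertex 0.119 2.385 3.058
vertex 0.753 2.234 2.595
vertex 0.705 2.157 3.936
endloop
endfacet
facet normal -0.275 -0.959 -0.065
outer loop
vertex 0.705 2.157 3.936
vertex 0.753 2.234 2.595
vertex 1.34 2.006 3.473
endloop
endfacet
facet normal 0.543 -0.210 0.813
outer loop
vertex 0.705 2.157 3.936
vertex 1.34 2.006 3.473
vertex 1.213 2.746 3.749
endloop
endfacet
facet normal -0.543 0.211 -0.813
outer loop
vertex 0.753 2.234 2.595
vertex 0.627 2.974 2.871
vertex 1.261 2.823 2.408
endloop
endfacet
facet normal 0.549 -0.643 -0.534
outer loop
vertex 0.753 2.234 2.595
vertex 1.261 2.823 2.408
vertex 1.34 2.006 3.473
endloop
endfacet
facet normal 0.549 -0.643 -0.534
outer loop
vertex 1.34 2.006 3.473
vertex 1.261 2.823 2.408
vertex 1.848 2.595 3.286
endloop
endfacet
facet normal 0.543 -0.210 0.813
outer loop
vertex 1.34 2.006 3.473
vertex 1.848 2.595 3.286
vertex 1.213 2.746 3.749
endloop
endfacet
facet normal -0.543 0.211 -0.813
outer loop
vertex 1.261 2.823 2.408
vertex 0.627 2.974 2.871
vertex 1.135 3.563 2.684
endloop
endfacet
facet normal 0.825 0.316 -0.469
outer loop
vertex 1.261 2.823 2.408
vertex 1.135 3.563 2.684
vertex 1.848 2.595 3.286
endloop
endfacet
facet normal 0.825 0.316 -0.468
outer loop
vertex 1.848 2.595 3.286
vertex 1.135 3.563 2.684
vertex 1.721 3.335 3.562
endloop
endfacet
facet normal 0.543 -0.210 0.813
outer loop
vertex 1.848 2.595 3.286
vertex 1.721 3.335 3.562
vertex 1.213 2.746 3.749
endloop
endfacet
facet normal -0.320 0.415 -0.852
outer loop
vertex -2.944 3.56 0.513
vertex -2.74 4.56 0.924
vertex -1.076 3.483 -0.226
endloop
endfacet
facet normal -0.185 -0.909 -0.374
outer loop
vertex -0.52 2.76 1.256
vertex -2.944 3.56 0.513
vertex -1.076 3.483 -0.226
endloop
endfacet
facet normal -0.320 0.415 -0.852
outer loop
vertex -1.076 3.483 -0.226
vertex -2.74 4.56 0.924
vertex -0.872 4.483 0.185
endloop
endfacet
facet normal 0.929 -0.039 -0.367
outer loop
vertex -0.872 4.483 0.185
vertex -0.52 2.76 1.256
vertex -1.076 3.483 -0.226
endloop
endfacet
facet normal -0.929 0.039 0.367
outer loop
vertex -2.944 3.56 0.513
vertex -2.184 3.837 2.406
vertex -2.74 4.56 0.924
endloop
endfacet
facet normal -0.185 -0.909 -0.374
outer loop
vertex -2.388 2.837 1.995
vertex -2.944 3.56 0.513
vertex -0.52 2.76 1.256
endloop
endfacet
facet normal -0.929 0.039 0.367
outer loop
vertex -2.388 2.837 1.995
vertex -2.184 3.837 2.406
vertex -2.944 3.56 0.513
endloop
endfacet
facet normal 0.185 0.909 0.374
outer loop
vertex -2.74 4.56 0.924
vertex -2.184 3.837 2.406
vertex -0.872 4.483 0.185
endloop
endfacet
facet normal 0.929 -0.039 -0.367
outer loop
vertex -0.316 3.76 1.667
vertex -0.52 2.76 1.256
vertex -0.872 4.483 0.185
endloop
endfacet
facet normal 0.185 0.909 0.374
outer loop
vertex -0.872 4.483 0.185
vertex -2.184 3.837 2.406
vertex -0.316 3.76 1.667
endloop
endfacet
facet normal 0.320 -0.415 0.852
outer loop
vertex -0.316 3.76 1.667
vertex -2.388 2.837 1.995
vertex -0.52 2.76 1.256
endloop
endfacet
facet normal 0.320 -0.415 0.852
outer loop
vertex -2.184 3.837 2.406
vertex -2.388 2.837 1.995
vertex -0.316 3.76 1.667
endloop
endfacet

endsolid


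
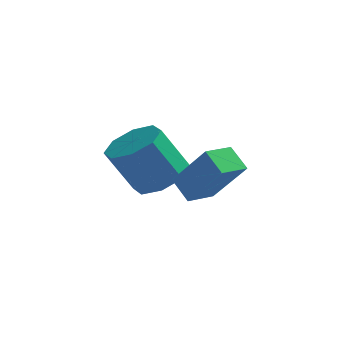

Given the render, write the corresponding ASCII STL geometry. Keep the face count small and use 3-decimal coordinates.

solid 
facet normal -0.498 -0.851 0.166
outer loop
vertex 2.394 -0.102 2.467
vertex 1.31 0.247 0.997
vertex 2.997 -0.563 1.913
endloop
endfacet
facet normal 0.583 -0.188 0.791
outer loop
vertex 3.51 0.313 1.743
vertex 2.394 -0.102 2.467
vertex 2.997 -0.563 1.913
endloop
endfacet
facet normal -0.498 -0.851 0.166
outer loop
vertex 2.997 -0.563 1.913
vertex 1.31 0.247 0.997
vertex 1.913 -0.214 0.443
endloop
endfacet
facet normal 0.642 -0.490 -0.590
outer loop
vertex 1.913 -0.214 0.443
vertex 3.51 0.313 1.743
vertex 2.997 -0.563 1.913
endloop
endfacet
facet normal -0.642 0.490 0.590
outer loop
vertex 2.394 -0.102 2.467
vertex 1.823 1.123 0.827
vertex 1.31 0.247 0.997
endloop
endfacet
facet normal 0.583 -0.188 0.791
outer loop
vertex 2.907 0.774 2.297
vertex 2.394 -0.102 2.467
vertex 3.51 0.313 1.743
endloop
endfacet
facet normal -0.642 0.490 0.590
outer loop
vertex 2.907 0.774 2.297
vertex 1.823 1.123 0.827
vertex 2.394 -0.102 2.467
endloop
endfacet
facet normal -0.583 0.188 -0.791
outer loop
vertex 1.31 0.247 0.997
vertex 1.823 1.123 0.827
vertex 1.913 -0.214 0.443
endloop
endfacet
facet normal 0.642 -0.490 -0.590
outer loop
vertex 2.426 0.662 0.273
vertex 3.51 0.313 1.743
vertex 1.913 -0.214 0.443
endloop
endfacet
facet normal -0.583 0.188 -0.791
outer loop
vertex 1.913 -0.214 0.443
vertex 1.823 1.123 0.827
vertex 2.426 0.662 0.273
endloop
endfacet
facet normal 0.498 0.851 -0.166
outer loop
vertex 2.426 0.662 0.273
vertex 2.907 0.774 2.297
vertex 3.51 0.313 1.743
endloop
endfacet
facet normal 0.498 0.851 -0.166
outer loop
vertex 1.823 1.123 0.827
vertex 2.907 0.774 2.297
vertex 2.426 0.662 0.273
endloop
endfacet
facet normal 0.461 0.171 -0.871
outer loop
vertex 1.076 3.082 0.126
vertex 0.235 2.854 -0.364
vertex 0.63 3.693 0.01
endloop
endfacet
facet normal 0.670 0.577 0.467
outer loop
vertex 1.076 3.082 0.126
vertex 0.63 3.693 0.01
vertex 0.247 2.775 1.694
endloop
endfacet
facet normal 0.668 0.579 0.467
outer loop
vertex 0.247 2.775 1.694
vertex 0.63 3.693 0.01
vertex -0.2 3.386 1.577
endloop
endfacet
facet normal -0.461 -0.170 0.871
outer loop
vertex 0.247 2.775 1.694
vertex -0.2 3.386 1.577
vertex -0.595 2.546 1.204
endloop
endfacet
facet normal 0.460 0.171 -0.871
outer loop
vertex 0.63 3.693 0.01
vertex 0.235 2.854 -0.364
vertex -0.048 3.812 -0.325
endloop
endfacet
facet normal 0.061 0.973 0.223
outer loop
vertex 0.63 3.693 0.01
vertex -0.048 3.812 -0.325
vertex -0.2 3.386 1.577
endloop
endfacet
facet normal 0.061 0.973 0.223
outer loop
vertex -0.2 3.386 1.577
vertex -0.048 3.812 -0.325
vertex -0.877 3.505 1.242
endloop
endfacet
facet normal -0.461 -0.170 0.871
outer loop
vertex -0.2 3.386 1.577
vertex -0.877 3.505 1.242
vertex -0.595 2.546 1.204
endloop
endfacet
facet normal 0.461 0.172 -0.871
outer loop
vertex -0.048 3.812 -0.325
vertex 0.235 2.854 -0.364
vertex -0.56 3.37 -0.683
endloop
endfacet
facet normal -0.583 0.798 -0.152
outer loop
vertex -0.048 3.812 -0.325
vertex -0.56 3.37 -0.683
vertex -0.877 3.505 1.242
endloop
endfacet
facet normal -0.583 0.798 -0.152
outer loop
vertex -0.877 3.505 1.242
vertex -0.56 3.37 -0.683
vertex -1.389 3.063 0.885
endloop
endfacet
facet normal -0.461 -0.170 0.871
outer loop
vertex -0.877 3.505 1.242
vertex -1.389 3.063 0.885
vertex -0.595 2.546 1.204
endloop
endfacet
facet normal 0.460 0.171 -0.871
outer loop
vertex -0.56 3.37 -0.683
vertex 0.235 2.854 -0.364
vertex -0.607 2.625 -0.854
endloop
endfacet
facet normal -0.886 0.156 -0.438
outer loop
vertex -0.56 3.37 -0.683
vertex -0.607 2.625 -0.854
vertex -1.389 3.063 0.885
endloop
endfacet
facet normal -0.886 0.156 -0.438
outer loop
vertex -1.389 3.063 0.885
vertex -0.607 2.625 -0.854
vertex -1.436 2.318 0.714
endloop
endfacet
facet normal -0.461 -0.171 0.871
outer loop
vertex -1.389 3.063 0.885
vertex -1.436 2.318 0.714
vertex -0.595 2.546 1.204
endloop
endfacet
facet normal 0.461 0.170 -0.871
outer loop
vertex -0.607 2.625 -0.854
vertex 0.235 2.854 -0.364
vertex -0.16 2.014 -0.737
endloop
endfacet
facet normal -0.669 -0.579 -0.467
outer loop
vertex -0.607 2.625 -0.854
vertex -0.16 2.014 -0.737
vertex -1.436 2.318 0.714
endloop
endfacet
facet normal -0.669 -0.577 -0.468
outer loop
vertex -1.436 2.318 0.714
vertex -0.16 2.014 -0.737
vertex -0.99 1.707 0.83
endloop
endfacet
facet normal -0.461 -0.171 0.871
outer loop
vertex -1.436 2.318 0.714
vertex -0.99 1.707 0.83
vertex -0.595 2.546 1.204
endloop
endfacet
facet normal 0.461 0.170 -0.871
outer loop
vertex -0.16 2.014 -0.737
vertex 0.235 2.854 -0.364
vertex 0.517 1.895 -0.402
endloop
endfacet
facet normal -0.061 -0.973 -0.223
outer loop
vertex -0.16 2.014 -0.737
vertex 0.517 1.895 -0.402
vertex -0.99 1.707 0.83
endloop
endfacet
facet normal -0.061 -0.973 -0.223
outer loop
vertex -0.99 1.707 0.83
vertex 0.517 1.895 -0.402
vertex -0.312 1.588 1.165
endloop
endfacet
facet normal -0.460 -0.171 0.871
outer loop
vertex -0.99 1.707 0.83
vertex -0.312 1.588 1.165
vertex -0.595 2.546 1.204
endloop
endfacet
facet normal 0.461 0.170 -0.871
outer loop
vertex 0.517 1.895 -0.402
vertex 0.235 2.854 -0.364
vertex 1.029 2.337 -0.045
endloop
endfacet
facet normal 0.583 -0.798 0.152
outer loop
vertex 0.517 1.895 -0.402
vertex 1.029 2.337 -0.045
vertex -0.312 1.588 1.165
endloop
endfacet
facet normal 0.583 -0.798 0.152
outer loop
vertex -0.312 1.588 1.165
vertex 1.029 2.337 -0.045
vertex 0.2 2.03 1.523
endloop
endfacet
facet normal -0.461 -0.172 0.871
outer loop
vertex -0.312 1.588 1.165
vertex 0.2 2.03 1.523
vertex -0.595 2.546 1.204
endloop
endfacet
facet normal 0.461 0.171 -0.871
outer loop
vertex 1.029 2.337 -0.045
vertex 0.235 2.854 -0.364
vertex 1.076 3.082 0.126
endloop
endfacet
facet normal 0.886 -0.156 0.438
outer loop
vertex 1.029 2.337 -0.045
vertex 1.076 3.082 0.126
vertex 0.2 2.03 1.523
endloop
endfacet
facet normal 0.886 -0.156 0.438
outer loop
vertex 0.2 2.03 1.523
vertex 1.076 3.082 0.126
vertex 0.247 2.775 1.694
endloop
endfacet
facet normal -0.460 -0.171 0.871
outer loop
vertex 0.2 2.03 1.523
vertex 0.247 2.775 1.694
vertex -0.595 2.546 1.204
endloop
endfacet

endsolid


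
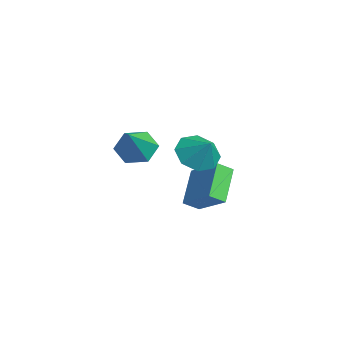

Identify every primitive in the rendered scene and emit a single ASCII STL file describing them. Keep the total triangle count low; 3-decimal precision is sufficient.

solid 
facet normal -0.663 -0.232 -0.712
outer loop
vertex 2.554 1.657 0.114
vertex 2.009 2.526 0.338
vertex 2.795 2.291 -0.317
endloop
endfacet
facet normal 0.949 -0.305 0.082
outer loop
vertex 2.554 1.657 0.114
vertex 2.795 2.291 -0.317
vertex 2.831 2.814 1.222
endloop
endfacet
facet normal -0.663 -0.231 -0.712
outer loop
vertex 2.795 2.291 -0.317
vertex 2.009 2.526 0.338
vertex 2.576 3.063 -0.364
endloop
endfacet
facet normal 0.958 0.265 -0.112
outer loop
vertex 2.795 2.291 -0.317
vertex 2.576 3.063 -0.364
vertex 2.831 2.814 1.222
endloop
endfacet
facet normal -0.663 -0.232 -0.712
outer loop
vertex 2.576 3.063 -0.364
vertex 2.009 2.526 0.338
vertex 2.025 3.52 0.0
endloop
endfacet
facet normal 0.645 0.764 0.016
outer loop
vertex 2.576 3.063 -0.364
vertex 2.025 3.52 0.0
vertex 2.831 2.814 1.222
endloop
endfacet
facet normal -0.662 -0.232 -0.712
outer loop
vertex 2.025 3.52 0.0
vertex 2.009 2.526 0.338
vertex 1.464 3.396 0.562
endloop
endfacet
facet normal 0.194 0.899 0.392
outer loop
vertex 2.025 3.52 0.0
vertex 1.464 3.396 0.562
vertex 2.831 2.814 1.222
endloop
endfacet
facet normal -0.663 -0.232 -0.712
outer loop
vertex 1.464 3.396 0.562
vertex 2.009 2.526 0.338
vertex 1.223 2.762 0.993
endloop
endfacet
facet normal -0.132 0.591 0.796
outer loop
vertex 1.464 3.396 0.562
vertex 1.223 2.762 0.993
vertex 2.831 2.814 1.222
endloop
endfacet
facet normal -0.663 -0.232 -0.712
outer loop
vertex 1.223 2.762 0.993
vertex 2.009 2.526 0.338
vertex 1.442 1.99 1.041
endloop
endfacet
facet normal -0.142 0.021 0.990
outer loop
vertex 1.223 2.762 0.993
vertex 1.442 1.99 1.041
vertex 2.831 2.814 1.222
endloop
endfacet
facet normal -0.663 -0.232 -0.712
outer loop
vertex 1.442 1.99 1.041
vertex 2.009 2.526 0.338
vertex 1.993 1.532 0.677
endloop
endfacet
facet normal 0.171 -0.478 0.861
outer loop
vertex 1.442 1.99 1.041
vertex 1.993 1.532 0.677
vertex 2.831 2.814 1.222
endloop
endfacet
facet normal -0.663 -0.232 -0.712
outer loop
vertex 1.993 1.532 0.677
vertex 2.009 2.526 0.338
vertex 2.554 1.657 0.114
endloop
endfacet
facet normal 0.623 -0.614 0.485
outer loop
vertex 1.993 1.532 0.677
vertex 2.554 1.657 0.114
vertex 2.831 2.814 1.222
endloop
endfacet
facet normal -0.643 0.340 -0.687
outer loop
vertex 2.753 0.197 0.523
vertex 2.034 -0.098 1.05
vertex 2.373 0.771 1.163
endloop
endfacet
facet normal 0.844 0.535 0.021
outer loop
vertex 2.753 0.197 0.523
vertex 2.373 0.771 1.163
vertex 3.326 -0.782 2.43
endloop
endfacet
facet normal -0.644 0.340 -0.686
outer loop
vertex 2.373 0.771 1.163
vertex 2.034 -0.098 1.05
vertex 1.654 0.475 1.691
endloop
endfacet
facet normal 0.218 0.694 0.686
outer loop
vertex 2.373 0.771 1.163
vertex 1.654 0.475 1.691
vertex 3.326 -0.782 2.43
endloop
endfacet
facet normal -0.643 0.341 -0.686
outer loop
vertex 1.654 0.475 1.691
vertex 2.034 -0.098 1.05
vertex 1.314 -0.394 1.578
endloop
endfacet
facet normal -0.385 0.031 0.923
outer loop
vertex 1.654 0.475 1.691
vertex 1.314 -0.394 1.578
vertex 3.326 -0.782 2.43
endloop
endfacet
facet normal -0.643 0.340 -0.686
outer loop
vertex 1.314 -0.394 1.578
vertex 2.034 -0.098 1.05
vertex 1.694 -0.968 0.938
endloop
endfacet
facet normal -0.362 -0.791 0.494
outer loop
vertex 1.314 -0.394 1.578
vertex 1.694 -0.968 0.938
vertex 3.326 -0.782 2.43
endloop
endfacet
facet normal -0.643 0.340 -0.686
outer loop
vertex 1.694 -0.968 0.938
vertex 2.034 -0.098 1.05
vertex 2.414 -0.672 0.41
endloop
endfacet
facet normal 0.265 -0.949 -0.171
outer loop
vertex 1.694 -0.968 0.938
vertex 2.414 -0.672 0.41
vertex 3.326 -0.782 2.43
endloop
endfacet
facet normal -0.643 0.340 -0.687
outer loop
vertex 2.414 -0.672 0.41
vertex 2.034 -0.098 1.05
vertex 2.753 0.197 0.523
endloop
endfacet
facet normal 0.868 -0.285 -0.407
outer loop
vertex 2.414 -0.672 0.41
vertex 2.753 0.197 0.523
vertex 3.326 -0.782 2.43
endloop
endfacet
facet normal -0.656 0.398 0.641
outer loop
vertex -2.292 3.607 -2.857
vertex -0.844 4.33 -1.823
vertex -2.315 4.36 -3.349
endloop
endfacet
facet normal -0.754 -0.375 -0.539
outer loop
vertex -1.016 3.57 -4.617
vertex -2.292 3.607 -2.857
vertex -2.315 4.36 -3.349
endloop
endfacet
facet normal -0.656 0.398 0.641
outer loop
vertex -2.315 4.36 -3.349
vertex -0.844 4.33 -1.823
vertex -0.868 5.082 -2.315
endloop
endfacet
facet normal -0.026 0.836 -0.548
outer loop
vertex -0.868 5.082 -2.315
vertex -1.016 3.57 -4.617
vertex -2.315 4.36 -3.349
endloop
endfacet
facet normal 0.026 -0.836 0.548
outer loop
vertex -2.292 3.607 -2.857
vertex 0.455 3.54 -3.091
vertex -0.844 4.33 -1.823
endloop
endfacet
facet normal -0.754 -0.376 -0.539
outer loop
vertex -0.992 2.818 -4.125
vertex -2.292 3.607 -2.857
vertex -1.016 3.57 -4.617
endloop
endfacet
facet normal 0.026 -0.836 0.547
outer loop
vertex -0.992 2.818 -4.125
vertex 0.455 3.54 -3.091
vertex -2.292 3.607 -2.857
endloop
endfacet
facet normal 0.754 0.376 0.538
outer loop
vertex -0.844 4.33 -1.823
vertex 0.455 3.54 -3.091
vertex -0.868 5.082 -2.315
endloop
endfacet
facet normal -0.027 0.836 -0.548
outer loop
vertex 0.432 4.293 -3.583
vertex -1.016 3.57 -4.617
vertex -0.868 5.082 -2.315
endloop
endfacet
facet normal 0.754 0.375 0.539
outer loop
vertex -0.868 5.082 -2.315
vertex 0.455 3.54 -3.091
vertex 0.432 4.293 -3.583
endloop
endfacet
facet normal 0.656 -0.398 -0.641
outer loop
vertex 0.432 4.293 -3.583
vertex -0.992 2.818 -4.125
vertex -1.016 3.57 -4.617
endloop
endfacet
facet normal 0.657 -0.398 -0.641
outer loop
vertex 0.455 3.54 -3.091
vertex -0.992 2.818 -4.125
vertex 0.432 4.293 -3.583
endloop
endfacet

endsolid


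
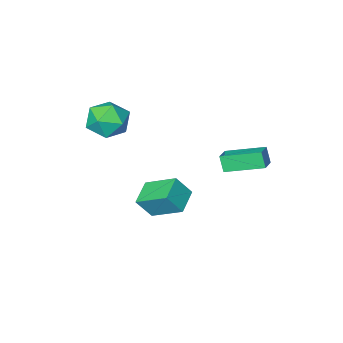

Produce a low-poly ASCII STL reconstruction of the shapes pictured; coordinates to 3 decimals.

solid 
facet normal -0.702 0.650 0.291
outer loop
vertex -2.031 2.95 3.328
vertex -1.39 3.521 3.597
vertex -2.023 3.313 2.537
endloop
endfacet
facet normal -0.712 -0.635 -0.299
outer loop
vertex -0.69 2.079 1.983
vertex -2.031 2.95 3.328
vertex -2.023 3.313 2.537
endloop
endfacet
facet normal -0.702 0.650 0.292
outer loop
vertex -2.023 3.313 2.537
vertex -1.39 3.521 3.597
vertex -1.382 3.885 2.806
endloop
endfacet
facet normal 0.009 0.417 -0.909
outer loop
vertex -1.382 3.885 2.806
vertex -0.69 2.079 1.983
vertex -2.023 3.313 2.537
endloop
endfacet
facet normal -0.009 -0.418 0.909
outer loop
vertex -2.031 2.95 3.328
vertex -0.057 2.287 3.043
vertex -1.39 3.521 3.597
endloop
endfacet
facet normal -0.712 -0.635 -0.299
outer loop
vertex -0.698 1.715 2.774
vertex -2.031 2.95 3.328
vertex -0.69 2.079 1.983
endloop
endfacet
facet normal -0.009 -0.417 0.909
outer loop
vertex -0.698 1.715 2.774
vertex -0.057 2.287 3.043
vertex -2.031 2.95 3.328
endloop
endfacet
facet normal 0.712 0.635 0.299
outer loop
vertex -1.39 3.521 3.597
vertex -0.057 2.287 3.043
vertex -1.382 3.885 2.806
endloop
endfacet
facet normal 0.009 0.418 -0.909
outer loop
vertex -0.049 2.65 2.252
vertex -0.69 2.079 1.983
vertex -1.382 3.885 2.806
endloop
endfacet
facet normal 0.712 0.635 0.299
outer loop
vertex -1.382 3.885 2.806
vertex -0.057 2.287 3.043
vertex -0.049 2.65 2.252
endloop
endfacet
facet normal 0.702 -0.650 -0.292
outer loop
vertex -0.049 2.65 2.252
vertex -0.698 1.715 2.774
vertex -0.69 2.079 1.983
endloop
endfacet
facet normal 0.702 -0.650 -0.291
outer loop
vertex -0.057 2.287 3.043
vertex -0.698 1.715 2.774
vertex -0.049 2.65 2.252
endloop
endfacet
facet normal -0.932 0.116 -0.342
outer loop
vertex 2.176 -1.922 2.842
vertex 1.974 -3.002 3.026
vertex 1.773 -2.254 3.827
endloop
endfacet
facet normal -0.695 0.718 -0.042
outer loop
vertex 2.176 -1.922 2.842
vertex 1.773 -2.254 3.827
vertex 2.575 -1.48 3.785
endloop
endfacet
facet normal -0.102 0.917 -0.386
outer loop
vertex 2.176 -1.922 2.842
vertex 2.575 -1.48 3.785
vertex 3.271 -1.751 2.958
endloop
endfacet
facet normal 0.027 0.437 -0.899
outer loop
vertex 2.176 -1.922 2.842
vertex 3.271 -1.751 2.958
vertex 2.9 -2.692 2.489
endloop
endfacet
facet normal -0.486 -0.058 -0.872
outer loop
vertex 2.176 -1.922 2.842
vertex 2.9 -2.692 2.489
vertex 1.974 -3.002 3.026
endloop
endfacet
facet normal -0.519 0.573 0.634
outer loop
vertex 2.575 -1.48 3.785
vertex 1.773 -2.254 3.827
vertex 2.62 -2.288 4.551
endloop
endfacet
facet normal -0.903 -0.402 0.149
outer loop
vertex 1.773 -2.254 3.827
vertex 1.974 -3.002 3.026
vertex 2.249 -3.229 4.082
endloop
endfacet
facet normal -0.183 -0.682 -0.708
outer loop
vertex 1.974 -3.002 3.026
vertex 2.9 -2.692 2.489
vertex 2.945 -3.5 3.255
endloop
endfacet
facet normal 0.648 0.120 -0.752
outer loop
vertex 2.9 -2.692 2.489
vertex 3.271 -1.751 2.958
vertex 3.747 -2.726 3.213
endloop
endfacet
facet normal 0.440 0.894 0.078
outer loop
vertex 3.271 -1.751 2.958
vertex 2.575 -1.48 3.785
vertex 3.546 -1.978 4.014
endloop
endfacet
facet normal -0.027 -0.437 0.899
outer loop
vertex 3.344 -3.058 4.198
vertex 2.62 -2.288 4.551
vertex 2.249 -3.229 4.082
endloop
endfacet
facet normal 0.102 -0.917 0.386
outer loop
vertex 3.344 -3.058 4.198
vertex 2.249 -3.229 4.082
vertex 2.945 -3.5 3.255
endloop
endfacet
facet normal 0.695 -0.718 0.042
outer loop
vertex 3.344 -3.058 4.198
vertex 2.945 -3.5 3.255
vertex 3.747 -2.726 3.213
endloop
endfacet
facet normal 0.932 -0.116 0.342
outer loop
vertex 3.344 -3.058 4.198
vertex 3.747 -2.726 3.213
vertex 3.546 -1.978 4.014
endloop
endfacet
facet normal 0.486 0.058 0.872
outer loop
vertex 3.344 -3.058 4.198
vertex 3.546 -1.978 4.014
vertex 2.62 -2.288 4.551
endloop
endfacet
facet normal -0.648 -0.120 0.752
outer loop
vertex 2.249 -3.229 4.082
vertex 2.62 -2.288 4.551
vertex 1.773 -2.254 3.827
endloop
endfacet
facet normal -0.440 -0.894 -0.078
outer loop
vertex 2.945 -3.5 3.255
vertex 2.249 -3.229 4.082
vertex 1.974 -3.002 3.026
endloop
endfacet
facet normal 0.519 -0.573 -0.634
outer loop
vertex 3.747 -2.726 3.213
vertex 2.945 -3.5 3.255
vertex 2.9 -2.692 2.489
endloop
endfacet
facet normal 0.903 0.402 -0.149
outer loop
vertex 3.546 -1.978 4.014
vertex 3.747 -2.726 3.213
vertex 3.271 -1.751 2.958
endloop
endfacet
facet normal 0.183 0.682 0.708
outer loop
vertex 2.62 -2.288 4.551
vertex 3.546 -1.978 4.014
vertex 2.575 -1.48 3.785
endloop
endfacet
facet normal -0.529 0.243 -0.813
outer loop
vertex 0.115 0.344 -0.589
vertex 1.092 1.156 -0.982
vertex 0.892 -1.036 -1.506
endloop
endfacet
facet normal -0.735 -0.610 0.296
outer loop
vertex 1.548 -1.336 -0.498
vertex 0.115 0.344 -0.589
vertex 0.892 -1.036 -1.506
endloop
endfacet
facet normal -0.529 0.243 -0.813
outer loop
vertex 0.892 -1.036 -1.506
vertex 1.092 1.156 -0.982
vertex 1.87 -0.223 -1.899
endloop
endfacet
facet normal 0.425 -0.754 -0.501
outer loop
vertex 1.87 -0.223 -1.899
vertex 1.548 -1.336 -0.498
vertex 0.892 -1.036 -1.506
endloop
endfacet
facet normal -0.425 0.754 0.501
outer loop
vertex 0.115 0.344 -0.589
vertex 1.748 0.856 0.026
vertex 1.092 1.156 -0.982
endloop
endfacet
facet normal -0.735 -0.611 0.295
outer loop
vertex 0.77 0.043 0.419
vertex 0.115 0.344 -0.589
vertex 1.548 -1.336 -0.498
endloop
endfacet
facet normal -0.425 0.754 0.501
outer loop
vertex 0.77 0.043 0.419
vertex 1.748 0.856 0.026
vertex 0.115 0.344 -0.589
endloop
endfacet
facet normal 0.734 0.611 -0.296
outer loop
vertex 1.092 1.156 -0.982
vertex 1.748 0.856 0.026
vertex 1.87 -0.223 -1.899
endloop
endfacet
facet normal 0.425 -0.754 -0.501
outer loop
vertex 2.525 -0.524 -0.891
vertex 1.548 -1.336 -0.498
vertex 1.87 -0.223 -1.899
endloop
endfacet
facet normal 0.735 0.610 -0.295
outer loop
vertex 1.87 -0.223 -1.899
vertex 1.748 0.856 0.026
vertex 2.525 -0.524 -0.891
endloop
endfacet
facet normal 0.529 -0.243 0.813
outer loop
vertex 2.525 -0.524 -0.891
vertex 0.77 0.043 0.419
vertex 1.548 -1.336 -0.498
endloop
endfacet
facet normal 0.529 -0.243 0.813
outer loop
vertex 1.748 0.856 0.026
vertex 0.77 0.043 0.419
vertex 2.525 -0.524 -0.891
endloop
endfacet

endsolid


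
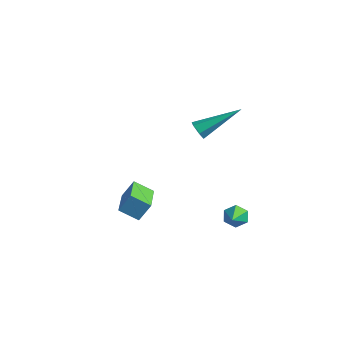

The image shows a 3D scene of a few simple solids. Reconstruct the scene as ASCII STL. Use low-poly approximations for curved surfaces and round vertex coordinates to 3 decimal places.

solid 
facet normal -0.516 0.718 -0.467
outer loop
vertex 3.881 -0.878 -4.37
vertex 3.372 -1.091 -4.135
vertex 3.687 -0.673 -3.841
endloop
endfacet
facet normal 0.924 0.316 0.216
outer loop
vertex 3.881 -0.878 -4.37
vertex 3.687 -0.673 -3.841
vertex 4.088 -2.089 -3.485
endloop
endfacet
facet normal -0.517 0.718 -0.467
outer loop
vertex 3.687 -0.673 -3.841
vertex 3.372 -1.091 -4.135
vertex 3.178 -0.886 -3.605
endloop
endfacet
facet normal 0.290 0.310 0.905
outer loop
vertex 3.687 -0.673 -3.841
vertex 3.178 -0.886 -3.605
vertex 4.088 -2.089 -3.485
endloop
endfacet
facet normal -0.515 0.719 -0.467
outer loop
vertex 3.178 -0.886 -3.605
vertex 3.372 -1.091 -4.135
vertex 2.862 -1.303 -3.899
endloop
endfacet
facet normal -0.453 -0.258 0.853
outer loop
vertex 3.178 -0.886 -3.605
vertex 2.862 -1.303 -3.899
vertex 4.088 -2.089 -3.485
endloop
endfacet
facet normal -0.515 0.719 -0.467
outer loop
vertex 2.862 -1.303 -3.899
vertex 3.372 -1.091 -4.135
vertex 3.057 -1.508 -4.429
endloop
endfacet
facet normal -0.563 -0.819 0.110
outer loop
vertex 2.862 -1.303 -3.899
vertex 3.057 -1.508 -4.429
vertex 4.088 -2.089 -3.485
endloop
endfacet
facet normal -0.515 0.719 -0.467
outer loop
vertex 3.057 -1.508 -4.429
vertex 3.372 -1.091 -4.135
vertex 3.566 -1.296 -4.664
endloop
endfacet
facet normal 0.072 -0.813 -0.578
outer loop
vertex 3.057 -1.508 -4.429
vertex 3.566 -1.296 -4.664
vertex 4.088 -2.089 -3.485
endloop
endfacet
facet normal -0.516 0.718 -0.467
outer loop
vertex 3.566 -1.296 -4.664
vertex 3.372 -1.091 -4.135
vertex 3.881 -0.878 -4.37
endloop
endfacet
facet normal 0.815 -0.245 -0.525
outer loop
vertex 3.566 -1.296 -4.664
vertex 3.881 -0.878 -4.37
vertex 4.088 -2.089 -3.485
endloop
endfacet
facet normal -0.447 -0.763 -0.468
outer loop
vertex 2.683 -2.428 1.21
vertex 2.288 -2.383 1.514
vertex 2.303 -2.128 1.084
endloop
endfacet
facet normal 0.552 0.389 -0.738
outer loop
vertex 2.683 -2.428 1.21
vertex 2.303 -2.128 1.084
vertex 3.252 -0.737 2.526
endloop
endfacet
facet normal -0.446 -0.763 -0.468
outer loop
vertex 2.303 -2.128 1.084
vertex 2.288 -2.383 1.514
vertex 1.908 -2.083 1.387
endloop
endfacet
facet normal -0.324 0.778 -0.538
outer loop
vertex 2.303 -2.128 1.084
vertex 1.908 -2.083 1.387
vertex 3.252 -0.737 2.526
endloop
endfacet
facet normal -0.446 -0.763 -0.468
outer loop
vertex 1.908 -2.083 1.387
vertex 2.288 -2.383 1.514
vertex 1.893 -2.338 1.817
endloop
endfacet
facet normal -0.789 0.540 0.293
outer loop
vertex 1.908 -2.083 1.387
vertex 1.893 -2.338 1.817
vertex 3.252 -0.737 2.526
endloop
endfacet
facet normal -0.447 -0.762 -0.469
outer loop
vertex 1.893 -2.338 1.817
vertex 2.288 -2.383 1.514
vertex 2.272 -2.638 1.943
endloop
endfacet
facet normal -0.377 -0.089 0.922
outer loop
vertex 1.893 -2.338 1.817
vertex 2.272 -2.638 1.943
vertex 3.252 -0.737 2.526
endloop
endfacet
facet normal -0.447 -0.762 -0.469
outer loop
vertex 2.272 -2.638 1.943
vertex 2.288 -2.383 1.514
vertex 2.667 -2.683 1.64
endloop
endfacet
facet normal 0.499 -0.479 0.722
outer loop
vertex 2.272 -2.638 1.943
vertex 2.667 -2.683 1.64
vertex 3.252 -0.737 2.526
endloop
endfacet
facet normal -0.447 -0.762 -0.468
outer loop
vertex 2.667 -2.683 1.64
vertex 2.288 -2.383 1.514
vertex 2.683 -2.428 1.21
endloop
endfacet
facet normal 0.965 -0.241 -0.107
outer loop
vertex 2.667 -2.683 1.64
vertex 2.683 -2.428 1.21
vertex 3.252 -0.737 2.526
endloop
endfacet
facet normal -0.654 0.722 -0.224
outer loop
vertex -1.072 -2.939 -3.17
vertex -0.332 -2.433 -3.698
vertex -1.33 -3.431 -4.002
endloop
endfacet
facet normal -0.711 -0.486 0.508
outer loop
vertex -0.048 -4.847 -3.562
vertex -1.072 -2.939 -3.17
vertex -1.33 -3.431 -4.002
endloop
endfacet
facet normal -0.654 0.722 -0.224
outer loop
vertex -1.33 -3.431 -4.002
vertex -0.332 -2.433 -3.698
vertex -0.59 -2.925 -4.53
endloop
endfacet
facet normal -0.257 -0.492 -0.832
outer loop
vertex -0.59 -2.925 -4.53
vertex -0.048 -4.847 -3.562
vertex -1.33 -3.431 -4.002
endloop
endfacet
facet normal 0.257 0.492 0.832
outer loop
vertex -1.072 -2.939 -3.17
vertex 0.95 -3.849 -3.258
vertex -0.332 -2.433 -3.698
endloop
endfacet
facet normal -0.711 -0.486 0.508
outer loop
vertex 0.21 -4.355 -2.73
vertex -1.072 -2.939 -3.17
vertex -0.048 -4.847 -3.562
endloop
endfacet
facet normal 0.257 0.492 0.832
outer loop
vertex 0.21 -4.355 -2.73
vertex 0.95 -3.849 -3.258
vertex -1.072 -2.939 -3.17
endloop
endfacet
facet normal 0.711 0.486 -0.508
outer loop
vertex -0.332 -2.433 -3.698
vertex 0.95 -3.849 -3.258
vertex -0.59 -2.925 -4.53
endloop
endfacet
facet normal -0.257 -0.492 -0.832
outer loop
vertex 0.692 -4.341 -4.09
vertex -0.048 -4.847 -3.562
vertex -0.59 -2.925 -4.53
endloop
endfacet
facet normal 0.711 0.486 -0.508
outer loop
vertex -0.59 -2.925 -4.53
vertex 0.95 -3.849 -3.258
vertex 0.692 -4.341 -4.09
endloop
endfacet
facet normal 0.654 -0.722 0.224
outer loop
vertex 0.692 -4.341 -4.09
vertex 0.21 -4.355 -2.73
vertex -0.048 -4.847 -3.562
endloop
endfacet
facet normal 0.654 -0.722 0.224
outer loop
vertex 0.95 -3.849 -3.258
vertex 0.21 -4.355 -2.73
vertex 0.692 -4.341 -4.09
endloop
endfacet

endsolid


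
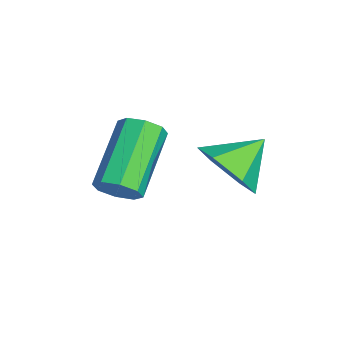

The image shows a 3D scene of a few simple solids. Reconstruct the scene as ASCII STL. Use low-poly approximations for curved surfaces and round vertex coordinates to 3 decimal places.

solid 
facet normal 0.290 -0.773 -0.564
outer loop
vertex 1.636 -1.904 -2.104
vertex 0.902 -2.046 -2.287
vertex 1.322 -1.57 -2.723
endloop
endfacet
facet normal 0.576 0.805 0.142
outer loop
vertex 1.636 -1.904 -2.104
vertex 1.322 -1.57 -2.723
vertex 0.598 -1.234 -1.693
endloop
endfacet
facet normal 0.288 -0.773 -0.566
outer loop
vertex 1.322 -1.57 -2.723
vertex 0.902 -2.046 -2.287
vertex 0.587 -1.711 -2.905
endloop
endfacet
facet normal -0.088 0.927 -0.364
outer loop
vertex 1.322 -1.57 -2.723
vertex 0.587 -1.711 -2.905
vertex 0.598 -1.234 -1.693
endloop
endfacet
facet normal 0.288 -0.773 -0.566
outer loop
vertex 0.587 -1.711 -2.905
vertex 0.902 -2.046 -2.287
vertex 0.167 -2.187 -2.469
endloop
endfacet
facet normal -0.819 0.536 -0.204
outer loop
vertex 0.587 -1.711 -2.905
vertex 0.167 -2.187 -2.469
vertex 0.598 -1.234 -1.693
endloop
endfacet
facet normal 0.288 -0.773 -0.565
outer loop
vertex 0.167 -2.187 -2.469
vertex 0.902 -2.046 -2.287
vertex 0.481 -2.522 -1.851
endloop
endfacet
facet normal -0.886 0.024 0.463
outer loop
vertex 0.167 -2.187 -2.469
vertex 0.481 -2.522 -1.851
vertex 0.598 -1.234 -1.693
endloop
endfacet
facet normal 0.289 -0.773 -0.565
outer loop
vertex 0.481 -2.522 -1.851
vertex 0.902 -2.046 -2.287
vertex 1.216 -2.38 -1.669
endloop
endfacet
facet normal -0.221 -0.099 0.970
outer loop
vertex 0.481 -2.522 -1.851
vertex 1.216 -2.38 -1.669
vertex 0.598 -1.234 -1.693
endloop
endfacet
facet normal 0.290 -0.772 -0.565
outer loop
vertex 1.216 -2.38 -1.669
vertex 0.902 -2.046 -2.287
vertex 1.636 -1.904 -2.104
endloop
endfacet
facet normal 0.509 0.291 0.810
outer loop
vertex 1.216 -2.38 -1.669
vertex 1.636 -1.904 -2.104
vertex 0.598 -1.234 -1.693
endloop
endfacet
facet normal 0.698 -0.417 -0.582
outer loop
vertex 0.438 -3.673 -2.977
vertex 0.084 -4.005 -3.164
vertex 0.253 -3.532 -3.3
endloop
endfacet
facet normal 0.545 0.837 0.053
outer loop
vertex 0.438 -3.673 -2.977
vertex 0.253 -3.532 -3.3
vertex -0.75 -2.963 -1.989
endloop
endfacet
facet normal 0.543 0.838 0.052
outer loop
vertex -0.75 -2.963 -1.989
vertex 0.253 -3.532 -3.3
vertex -0.935 -2.823 -2.312
endloop
endfacet
facet normal -0.699 0.418 0.581
outer loop
vertex -0.75 -2.963 -1.989
vertex -0.935 -2.823 -2.312
vertex -1.104 -3.295 -2.176
endloop
endfacet
facet normal 0.699 -0.417 -0.581
outer loop
vertex 0.253 -3.532 -3.3
vertex 0.084 -4.005 -3.164
vertex -0.031 -3.668 -3.544
endloop
endfacet
facet normal 0.057 0.842 -0.536
outer loop
vertex 0.253 -3.532 -3.3
vertex -0.031 -3.668 -3.544
vertex -0.935 -2.823 -2.312
endloop
endfacet
facet normal 0.056 0.842 -0.536
outer loop
vertex -0.935 -2.823 -2.312
vertex -0.031 -3.668 -3.544
vertex -1.218 -2.959 -2.555
endloop
endfacet
facet normal -0.699 0.418 0.580
outer loop
vertex -0.935 -2.823 -2.312
vertex -1.218 -2.959 -2.555
vertex -1.104 -3.295 -2.176
endloop
endfacet
facet normal 0.698 -0.418 -0.582
outer loop
vertex -0.031 -3.668 -3.544
vertex 0.084 -4.005 -3.164
vertex -0.248 -4.001 -3.565
endloop
endfacet
facet normal -0.465 0.354 -0.812
outer loop
vertex -0.031 -3.668 -3.544
vertex -0.248 -4.001 -3.565
vertex -1.218 -2.959 -2.555
endloop
endfacet
facet normal -0.465 0.354 -0.812
outer loop
vertex -1.218 -2.959 -2.555
vertex -0.248 -4.001 -3.565
vertex -1.435 -3.292 -2.576
endloop
endfacet
facet normal -0.698 0.418 0.581
outer loop
vertex -1.218 -2.959 -2.555
vertex -1.435 -3.292 -2.576
vertex -1.104 -3.295 -2.176
endloop
endfacet
facet normal 0.698 -0.417 -0.582
outer loop
vertex -0.248 -4.001 -3.565
vertex 0.084 -4.005 -3.164
vertex -0.27 -4.337 -3.351
endloop
endfacet
facet normal -0.714 -0.342 -0.611
outer loop
vertex -0.248 -4.001 -3.565
vertex -0.27 -4.337 -3.351
vertex -1.435 -3.292 -2.576
endloop
endfacet
facet normal -0.713 -0.341 -0.613
outer loop
vertex -1.435 -3.292 -2.576
vertex -0.27 -4.337 -3.351
vertex -1.458 -3.627 -2.363
endloop
endfacet
facet normal -0.699 0.417 0.581
outer loop
vertex -1.435 -3.292 -2.576
vertex -1.458 -3.627 -2.363
vertex -1.104 -3.295 -2.176
endloop
endfacet
facet normal 0.699 -0.418 -0.581
outer loop
vertex -0.27 -4.337 -3.351
vertex 0.084 -4.005 -3.164
vertex -0.085 -4.477 -3.028
endloop
endfacet
facet normal -0.544 -0.838 -0.052
outer loop
vertex -0.27 -4.337 -3.351
vertex -0.085 -4.477 -3.028
vertex -1.458 -3.627 -2.363
endloop
endfacet
facet normal -0.544 -0.837 -0.054
outer loop
vertex -1.458 -3.627 -2.363
vertex -0.085 -4.477 -3.028
vertex -1.273 -3.768 -2.04
endloop
endfacet
facet normal -0.698 0.417 0.582
outer loop
vertex -1.458 -3.627 -2.363
vertex -1.273 -3.768 -2.04
vertex -1.104 -3.295 -2.176
endloop
endfacet
facet normal 0.699 -0.418 -0.580
outer loop
vertex -0.085 -4.477 -3.028
vertex 0.084 -4.005 -3.164
vertex 0.198 -4.341 -2.785
endloop
endfacet
facet normal -0.056 -0.842 0.537
outer loop
vertex -0.085 -4.477 -3.028
vertex 0.198 -4.341 -2.785
vertex -1.273 -3.768 -2.04
endloop
endfacet
facet normal -0.057 -0.842 0.536
outer loop
vertex -1.273 -3.768 -2.04
vertex 0.198 -4.341 -2.785
vertex -0.989 -3.632 -1.796
endloop
endfacet
facet normal -0.699 0.417 0.581
outer loop
vertex -1.273 -3.768 -2.04
vertex -0.989 -3.632 -1.796
vertex -1.104 -3.295 -2.176
endloop
endfacet
facet normal 0.698 -0.418 -0.581
outer loop
vertex 0.198 -4.341 -2.785
vertex 0.084 -4.005 -3.164
vertex 0.415 -4.008 -2.764
endloop
endfacet
facet normal 0.465 -0.354 0.812
outer loop
vertex 0.198 -4.341 -2.785
vertex 0.415 -4.008 -2.764
vertex -0.989 -3.632 -1.796
endloop
endfacet
facet normal 0.465 -0.354 0.812
outer loop
vertex -0.989 -3.632 -1.796
vertex 0.415 -4.008 -2.764
vertex -0.772 -3.299 -1.775
endloop
endfacet
facet normal -0.698 0.418 0.582
outer loop
vertex -0.989 -3.632 -1.796
vertex -0.772 -3.299 -1.775
vertex -1.104 -3.295 -2.176
endloop
endfacet
facet normal 0.699 -0.417 -0.581
outer loop
vertex 0.415 -4.008 -2.764
vertex 0.084 -4.005 -3.164
vertex 0.438 -3.673 -2.977
endloop
endfacet
facet normal 0.714 0.340 0.612
outer loop
vertex 0.415 -4.008 -2.764
vertex 0.438 -3.673 -2.977
vertex -0.772 -3.299 -1.775
endloop
endfacet
facet normal 0.713 0.343 0.611
outer loop
vertex -0.772 -3.299 -1.775
vertex 0.438 -3.673 -2.977
vertex -0.75 -2.963 -1.989
endloop
endfacet
facet normal -0.698 0.417 0.582
outer loop
vertex -0.772 -3.299 -1.775
vertex -0.75 -2.963 -1.989
vertex -1.104 -3.295 -2.176
endloop
endfacet

endsolid
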